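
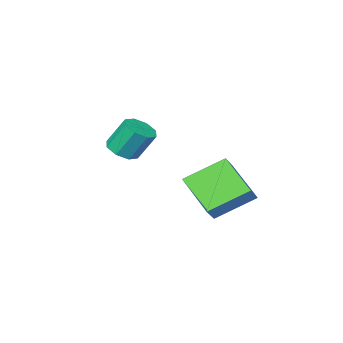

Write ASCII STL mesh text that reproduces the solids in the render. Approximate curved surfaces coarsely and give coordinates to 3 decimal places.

solid 
facet normal 0.347 -0.389 -0.853
outer loop
vertex 4.234 2.415 3.066
vertex 3.899 2.825 2.743
vertex 4.472 2.816 2.98
endloop
endfacet
facet normal 0.793 -0.366 0.487
outer loop
vertex 4.234 2.415 3.066
vertex 4.472 2.816 2.98
vertex 3.816 2.885 4.099
endloop
endfacet
facet normal 0.793 -0.366 0.487
outer loop
vertex 3.816 2.885 4.099
vertex 4.472 2.816 2.98
vertex 4.054 3.286 4.013
endloop
endfacet
facet normal -0.346 0.388 0.854
outer loop
vertex 3.816 2.885 4.099
vertex 4.054 3.286 4.013
vertex 3.481 3.295 3.777
endloop
endfacet
facet normal 0.347 -0.390 -0.853
outer loop
vertex 4.472 2.816 2.98
vertex 3.899 2.825 2.743
vertex 4.375 3.222 2.755
endloop
endfacet
facet normal 0.916 0.339 0.216
outer loop
vertex 4.472 2.816 2.98
vertex 4.375 3.222 2.755
vertex 4.054 3.286 4.013
endloop
endfacet
facet normal 0.915 0.340 0.216
outer loop
vertex 4.054 3.286 4.013
vertex 4.375 3.222 2.755
vertex 3.956 3.693 3.788
endloop
endfacet
facet normal -0.346 0.389 0.854
outer loop
vertex 4.054 3.286 4.013
vertex 3.956 3.693 3.788
vertex 3.481 3.295 3.777
endloop
endfacet
facet normal 0.345 -0.388 -0.854
outer loop
vertex 4.375 3.222 2.755
vertex 3.899 2.825 2.743
vertex 3.999 3.396 2.524
endloop
endfacet
facet normal 0.503 0.845 -0.182
outer loop
vertex 4.375 3.222 2.755
vertex 3.999 3.396 2.524
vertex 3.956 3.693 3.788
endloop
endfacet
facet normal 0.501 0.846 -0.182
outer loop
vertex 3.956 3.693 3.788
vertex 3.999 3.396 2.524
vertex 3.58 3.866 3.557
endloop
endfacet
facet normal -0.346 0.389 0.854
outer loop
vertex 3.956 3.693 3.788
vertex 3.58 3.866 3.557
vertex 3.481 3.295 3.777
endloop
endfacet
facet normal 0.346 -0.388 -0.854
outer loop
vertex 3.999 3.396 2.524
vertex 3.899 2.825 2.743
vertex 3.564 3.235 2.421
endloop
endfacet
facet normal -0.205 0.857 -0.473
outer loop
vertex 3.999 3.396 2.524
vertex 3.564 3.235 2.421
vertex 3.58 3.866 3.557
endloop
endfacet
facet normal -0.206 0.857 -0.473
outer loop
vertex 3.58 3.866 3.557
vertex 3.564 3.235 2.421
vertex 3.146 3.705 3.454
endloop
endfacet
facet normal -0.347 0.389 0.853
outer loop
vertex 3.58 3.866 3.557
vertex 3.146 3.705 3.454
vertex 3.481 3.295 3.777
endloop
endfacet
facet normal 0.346 -0.388 -0.854
outer loop
vertex 3.564 3.235 2.421
vertex 3.899 2.825 2.743
vertex 3.326 2.834 2.507
endloop
endfacet
facet normal -0.793 0.366 -0.487
outer loop
vertex 3.564 3.235 2.421
vertex 3.326 2.834 2.507
vertex 3.146 3.705 3.454
endloop
endfacet
facet normal -0.793 0.366 -0.487
outer loop
vertex 3.146 3.705 3.454
vertex 3.326 2.834 2.507
vertex 2.908 3.304 3.54
endloop
endfacet
facet normal -0.347 0.389 0.853
outer loop
vertex 3.146 3.705 3.454
vertex 2.908 3.304 3.54
vertex 3.481 3.295 3.777
endloop
endfacet
facet normal 0.346 -0.389 -0.854
outer loop
vertex 3.326 2.834 2.507
vertex 3.899 2.825 2.743
vertex 3.424 2.427 2.732
endloop
endfacet
facet normal -0.915 -0.340 -0.216
outer loop
vertex 3.326 2.834 2.507
vertex 3.424 2.427 2.732
vertex 2.908 3.304 3.54
endloop
endfacet
facet normal -0.916 -0.339 -0.217
outer loop
vertex 2.908 3.304 3.54
vertex 3.424 2.427 2.732
vertex 3.005 2.898 3.765
endloop
endfacet
facet normal -0.347 0.390 0.853
outer loop
vertex 2.908 3.304 3.54
vertex 3.005 2.898 3.765
vertex 3.481 3.295 3.777
endloop
endfacet
facet normal 0.346 -0.389 -0.854
outer loop
vertex 3.424 2.427 2.732
vertex 3.899 2.825 2.743
vertex 3.8 2.254 2.963
endloop
endfacet
facet normal -0.501 -0.846 0.182
outer loop
vertex 3.424 2.427 2.732
vertex 3.8 2.254 2.963
vertex 3.005 2.898 3.765
endloop
endfacet
facet normal -0.502 -0.845 0.181
outer loop
vertex 3.005 2.898 3.765
vertex 3.8 2.254 2.963
vertex 3.381 2.724 3.996
endloop
endfacet
facet normal -0.345 0.388 0.854
outer loop
vertex 3.005 2.898 3.765
vertex 3.381 2.724 3.996
vertex 3.481 3.295 3.777
endloop
endfacet
facet normal 0.347 -0.389 -0.853
outer loop
vertex 3.8 2.254 2.963
vertex 3.899 2.825 2.743
vertex 4.234 2.415 3.066
endloop
endfacet
facet normal 0.206 -0.857 0.473
outer loop
vertex 3.8 2.254 2.963
vertex 4.234 2.415 3.066
vertex 3.381 2.724 3.996
endloop
endfacet
facet normal 0.205 -0.857 0.473
outer loop
vertex 3.381 2.724 3.996
vertex 4.234 2.415 3.066
vertex 3.816 2.885 4.099
endloop
endfacet
facet normal -0.346 0.388 0.854
outer loop
vertex 3.381 2.724 3.996
vertex 3.816 2.885 4.099
vertex 3.481 3.295 3.777
endloop
endfacet
facet normal -0.612 -0.467 -0.639
outer loop
vertex -1.072 1.942 0.62
vertex -1.108 3.395 -0.408
vertex 0.304 1.349 -0.264
endloop
endfacet
facet normal 0.019 -0.816 0.577
outer loop
vertex 0.928 1.825 0.388
vertex -1.072 1.942 0.62
vertex 0.304 1.349 -0.264
endloop
endfacet
facet normal -0.611 -0.467 -0.639
outer loop
vertex 0.304 1.349 -0.264
vertex -1.108 3.395 -0.408
vertex 0.269 2.802 -1.292
endloop
endfacet
facet normal 0.791 -0.341 -0.508
outer loop
vertex 0.269 2.802 -1.292
vertex 0.928 1.825 0.388
vertex 0.304 1.349 -0.264
endloop
endfacet
facet normal -0.791 0.340 0.509
outer loop
vertex -1.072 1.942 0.62
vertex -0.484 3.871 0.244
vertex -1.108 3.395 -0.408
endloop
endfacet
facet normal 0.019 -0.816 0.577
outer loop
vertex -0.449 2.418 1.272
vertex -1.072 1.942 0.62
vertex 0.928 1.825 0.388
endloop
endfacet
facet normal -0.791 0.340 0.508
outer loop
vertex -0.449 2.418 1.272
vertex -0.484 3.871 0.244
vertex -1.072 1.942 0.62
endloop
endfacet
facet normal -0.019 0.816 -0.577
outer loop
vertex -1.108 3.395 -0.408
vertex -0.484 3.871 0.244
vertex 0.269 2.802 -1.292
endloop
endfacet
facet normal 0.791 -0.340 -0.508
outer loop
vertex 0.892 3.278 -0.64
vertex 0.928 1.825 0.388
vertex 0.269 2.802 -1.292
endloop
endfacet
facet normal -0.019 0.816 -0.577
outer loop
vertex 0.269 2.802 -1.292
vertex -0.484 3.871 0.244
vertex 0.892 3.278 -0.64
endloop
endfacet
facet normal 0.611 0.467 0.639
outer loop
vertex 0.892 3.278 -0.64
vertex -0.449 2.418 1.272
vertex 0.928 1.825 0.388
endloop
endfacet
facet normal 0.612 0.467 0.639
outer loop
vertex -0.484 3.871 0.244
vertex -0.449 2.418 1.272
vertex 0.892 3.278 -0.64
endloop
endfacet

endsolid


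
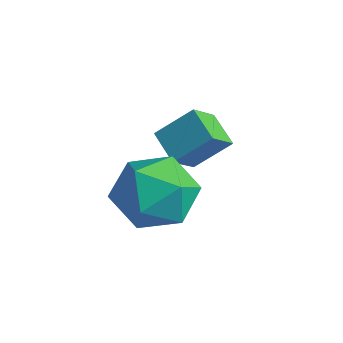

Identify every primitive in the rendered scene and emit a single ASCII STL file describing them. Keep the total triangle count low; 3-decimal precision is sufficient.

solid 
facet normal -0.429 -0.629 -0.648
outer loop
vertex 1.937 -2.647 1.778
vertex 1.018 -2.459 2.204
vertex 1.79 -1.862 1.113
endloop
endfacet
facet normal 0.892 -0.183 -0.413
outer loop
vertex 2.322 -1.081 1.916
vertex 1.937 -2.647 1.778
vertex 1.79 -1.862 1.113
endloop
endfacet
facet normal -0.428 -0.630 -0.648
outer loop
vertex 1.79 -1.862 1.113
vertex 1.018 -2.459 2.204
vertex 0.871 -1.674 1.538
endloop
endfacet
facet normal -0.142 0.755 -0.640
outer loop
vertex 0.871 -1.674 1.538
vertex 2.322 -1.081 1.916
vertex 1.79 -1.862 1.113
endloop
endfacet
facet normal 0.142 -0.755 0.640
outer loop
vertex 1.937 -2.647 1.778
vertex 1.55 -1.678 3.007
vertex 1.018 -2.459 2.204
endloop
endfacet
facet normal 0.892 -0.183 -0.413
outer loop
vertex 2.469 -1.866 2.582
vertex 1.937 -2.647 1.778
vertex 2.322 -1.081 1.916
endloop
endfacet
facet normal 0.141 -0.755 0.640
outer loop
vertex 2.469 -1.866 2.582
vertex 1.55 -1.678 3.007
vertex 1.937 -2.647 1.778
endloop
endfacet
facet normal -0.892 0.183 0.413
outer loop
vertex 1.018 -2.459 2.204
vertex 1.55 -1.678 3.007
vertex 0.871 -1.674 1.538
endloop
endfacet
facet normal -0.142 0.755 -0.640
outer loop
vertex 1.403 -0.893 2.342
vertex 2.322 -1.081 1.916
vertex 0.871 -1.674 1.538
endloop
endfacet
facet normal -0.892 0.183 0.413
outer loop
vertex 0.871 -1.674 1.538
vertex 1.55 -1.678 3.007
vertex 1.403 -0.893 2.342
endloop
endfacet
facet normal 0.429 0.630 0.648
outer loop
vertex 1.403 -0.893 2.342
vertex 2.469 -1.866 2.582
vertex 2.322 -1.081 1.916
endloop
endfacet
facet normal 0.429 0.629 0.648
outer loop
vertex 1.55 -1.678 3.007
vertex 2.469 -1.866 2.582
vertex 1.403 -0.893 2.342
endloop
endfacet
facet normal -0.623 -0.558 0.549
outer loop
vertex 1.783 -3.875 2.323
vertex 2.228 -4.826 1.862
vertex 2.68 -4.388 2.82
endloop
endfacet
facet normal -0.462 0.050 0.886
outer loop
vertex 1.783 -3.875 2.323
vertex 2.68 -4.388 2.82
vertex 2.647 -3.246 2.738
endloop
endfacet
facet normal -0.656 0.594 0.466
outer loop
vertex 1.783 -3.875 2.323
vertex 2.647 -3.246 2.738
vertex 2.174 -2.977 1.729
endloop
endfacet
facet normal -0.938 0.322 -0.131
outer loop
vertex 1.783 -3.875 2.323
vertex 2.174 -2.977 1.729
vertex 1.915 -3.953 1.188
endloop
endfacet
facet normal -0.917 -0.390 -0.080
outer loop
vertex 1.783 -3.875 2.323
vertex 1.915 -3.953 1.188
vertex 2.228 -4.826 1.862
endloop
endfacet
facet normal 0.247 0.077 0.966
outer loop
vertex 2.647 -3.246 2.738
vertex 2.68 -4.388 2.82
vertex 3.625 -3.807 2.532
endloop
endfacet
facet normal -0.013 -0.907 0.421
outer loop
vertex 2.68 -4.388 2.82
vertex 2.228 -4.826 1.862
vertex 3.366 -4.783 1.991
endloop
endfacet
facet normal -0.490 -0.636 -0.596
outer loop
vertex 2.228 -4.826 1.862
vertex 1.915 -3.953 1.188
vertex 2.893 -4.514 0.982
endloop
endfacet
facet normal -0.524 0.515 -0.679
outer loop
vertex 1.915 -3.953 1.188
vertex 2.174 -2.977 1.729
vertex 2.86 -3.372 0.9
endloop
endfacet
facet normal -0.069 0.955 0.287
outer loop
vertex 2.174 -2.977 1.729
vertex 2.647 -3.246 2.738
vertex 3.312 -2.934 1.858
endloop
endfacet
facet normal 0.938 -0.322 0.131
outer loop
vertex 3.757 -3.885 1.397
vertex 3.625 -3.807 2.532
vertex 3.366 -4.783 1.991
endloop
endfacet
facet normal 0.656 -0.594 -0.466
outer loop
vertex 3.757 -3.885 1.397
vertex 3.366 -4.783 1.991
vertex 2.893 -4.514 0.982
endloop
endfacet
facet normal 0.462 -0.050 -0.886
outer loop
vertex 3.757 -3.885 1.397
vertex 2.893 -4.514 0.982
vertex 2.86 -3.372 0.9
endloop
endfacet
facet normal 0.623 0.558 -0.549
outer loop
vertex 3.757 -3.885 1.397
vertex 2.86 -3.372 0.9
vertex 3.312 -2.934 1.858
endloop
endfacet
facet normal 0.917 0.390 0.080
outer loop
vertex 3.757 -3.885 1.397
vertex 3.312 -2.934 1.858
vertex 3.625 -3.807 2.532
endloop
endfacet
facet normal 0.524 -0.515 0.679
outer loop
vertex 3.366 -4.783 1.991
vertex 3.625 -3.807 2.532
vertex 2.68 -4.388 2.82
endloop
endfacet
facet normal 0.069 -0.955 -0.287
outer loop
vertex 2.893 -4.514 0.982
vertex 3.366 -4.783 1.991
vertex 2.228 -4.826 1.862
endloop
endfacet
facet normal -0.247 -0.077 -0.966
outer loop
vertex 2.86 -3.372 0.9
vertex 2.893 -4.514 0.982
vertex 1.915 -3.953 1.188
endloop
endfacet
facet normal 0.013 0.907 -0.421
outer loop
vertex 3.312 -2.934 1.858
vertex 2.86 -3.372 0.9
vertex 2.174 -2.977 1.729
endloop
endfacet
facet normal 0.490 0.636 0.596
outer loop
vertex 3.625 -3.807 2.532
vertex 3.312 -2.934 1.858
vertex 2.647 -3.246 2.738
endloop
endfacet

endsolid


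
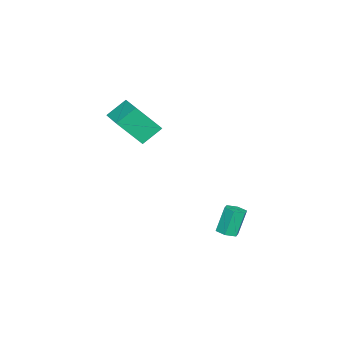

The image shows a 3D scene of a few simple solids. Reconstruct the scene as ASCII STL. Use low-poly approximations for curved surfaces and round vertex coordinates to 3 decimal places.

solid 
facet normal 0.300 -0.190 -0.935
outer loop
vertex 4.508 2.182 -2.151
vertex 3.975 2.114 -2.308
vertex 4.212 2.62 -2.335
endloop
endfacet
facet normal 0.794 0.593 0.135
outer loop
vertex 4.508 2.182 -2.151
vertex 4.212 2.62 -2.335
vertex 4.078 2.454 -0.814
endloop
endfacet
facet normal 0.795 0.591 0.135
outer loop
vertex 4.078 2.454 -0.814
vertex 4.212 2.62 -2.335
vertex 3.783 2.893 -0.999
endloop
endfacet
facet normal -0.301 0.191 0.934
outer loop
vertex 4.078 2.454 -0.814
vertex 3.783 2.893 -0.999
vertex 3.545 2.386 -0.972
endloop
endfacet
facet normal 0.301 -0.191 -0.934
outer loop
vertex 4.212 2.62 -2.335
vertex 3.975 2.114 -2.308
vertex 3.679 2.552 -2.493
endloop
endfacet
facet normal -0.060 0.974 -0.218
outer loop
vertex 4.212 2.62 -2.335
vertex 3.679 2.552 -2.493
vertex 3.783 2.893 -0.999
endloop
endfacet
facet normal -0.060 0.974 -0.218
outer loop
vertex 3.783 2.893 -0.999
vertex 3.679 2.552 -2.493
vertex 3.25 2.825 -1.156
endloop
endfacet
facet normal -0.300 0.190 0.935
outer loop
vertex 3.783 2.893 -0.999
vertex 3.25 2.825 -1.156
vertex 3.545 2.386 -0.972
endloop
endfacet
facet normal 0.301 -0.191 -0.934
outer loop
vertex 3.679 2.552 -2.493
vertex 3.975 2.114 -2.308
vertex 3.442 2.046 -2.466
endloop
endfacet
facet normal -0.855 0.382 -0.352
outer loop
vertex 3.679 2.552 -2.493
vertex 3.442 2.046 -2.466
vertex 3.25 2.825 -1.156
endloop
endfacet
facet normal -0.854 0.382 -0.352
outer loop
vertex 3.25 2.825 -1.156
vertex 3.442 2.046 -2.466
vertex 3.012 2.318 -1.129
endloop
endfacet
facet normal -0.300 0.190 0.935
outer loop
vertex 3.25 2.825 -1.156
vertex 3.012 2.318 -1.129
vertex 3.545 2.386 -0.972
endloop
endfacet
facet normal 0.301 -0.191 -0.934
outer loop
vertex 3.442 2.046 -2.466
vertex 3.975 2.114 -2.308
vertex 3.737 1.607 -2.281
endloop
endfacet
facet normal -0.795 -0.591 -0.135
outer loop
vertex 3.442 2.046 -2.466
vertex 3.737 1.607 -2.281
vertex 3.012 2.318 -1.129
endloop
endfacet
facet normal -0.794 -0.593 -0.134
outer loop
vertex 3.012 2.318 -1.129
vertex 3.737 1.607 -2.281
vertex 3.308 1.88 -0.945
endloop
endfacet
facet normal -0.300 0.190 0.935
outer loop
vertex 3.012 2.318 -1.129
vertex 3.308 1.88 -0.945
vertex 3.545 2.386 -0.972
endloop
endfacet
facet normal 0.300 -0.190 -0.935
outer loop
vertex 3.737 1.607 -2.281
vertex 3.975 2.114 -2.308
vertex 4.27 1.675 -2.124
endloop
endfacet
facet normal 0.060 -0.974 0.218
outer loop
vertex 3.737 1.607 -2.281
vertex 4.27 1.675 -2.124
vertex 3.308 1.88 -0.945
endloop
endfacet
facet normal 0.060 -0.974 0.218
outer loop
vertex 3.308 1.88 -0.945
vertex 4.27 1.675 -2.124
vertex 3.841 1.948 -0.787
endloop
endfacet
facet normal -0.301 0.191 0.934
outer loop
vertex 3.308 1.88 -0.945
vertex 3.841 1.948 -0.787
vertex 3.545 2.386 -0.972
endloop
endfacet
facet normal 0.300 -0.190 -0.935
outer loop
vertex 4.27 1.675 -2.124
vertex 3.975 2.114 -2.308
vertex 4.508 2.182 -2.151
endloop
endfacet
facet normal 0.854 -0.382 0.352
outer loop
vertex 4.27 1.675 -2.124
vertex 4.508 2.182 -2.151
vertex 3.841 1.948 -0.787
endloop
endfacet
facet normal 0.855 -0.381 0.352
outer loop
vertex 3.841 1.948 -0.787
vertex 4.508 2.182 -2.151
vertex 4.078 2.454 -0.814
endloop
endfacet
facet normal -0.301 0.191 0.934
outer loop
vertex 3.841 1.948 -0.787
vertex 4.078 2.454 -0.814
vertex 3.545 2.386 -0.972
endloop
endfacet
facet normal -0.547 0.557 0.625
outer loop
vertex 2.905 -3.092 4.844
vertex 4.14 -2.154 5.09
vertex 2.382 -2.036 3.445
endloop
endfacet
facet normal -0.787 -0.597 -0.157
outer loop
vertex 3.06 -2.726 2.67
vertex 2.905 -3.092 4.844
vertex 2.382 -2.036 3.445
endloop
endfacet
facet normal -0.548 0.556 0.625
outer loop
vertex 2.382 -2.036 3.445
vertex 4.14 -2.154 5.09
vertex 3.616 -1.098 3.691
endloop
endfacet
facet normal -0.286 0.577 -0.765
outer loop
vertex 3.616 -1.098 3.691
vertex 3.06 -2.726 2.67
vertex 2.382 -2.036 3.445
endloop
endfacet
facet normal 0.286 -0.577 0.765
outer loop
vertex 2.905 -3.092 4.844
vertex 4.818 -2.844 4.315
vertex 4.14 -2.154 5.09
endloop
endfacet
facet normal -0.786 -0.598 -0.157
outer loop
vertex 3.584 -3.782 4.069
vertex 2.905 -3.092 4.844
vertex 3.06 -2.726 2.67
endloop
endfacet
facet normal 0.286 -0.577 0.765
outer loop
vertex 3.584 -3.782 4.069
vertex 4.818 -2.844 4.315
vertex 2.905 -3.092 4.844
endloop
endfacet
facet normal 0.787 0.597 0.156
outer loop
vertex 4.14 -2.154 5.09
vertex 4.818 -2.844 4.315
vertex 3.616 -1.098 3.691
endloop
endfacet
facet normal -0.286 0.577 -0.765
outer loop
vertex 4.295 -1.788 2.916
vertex 3.06 -2.726 2.67
vertex 3.616 -1.098 3.691
endloop
endfacet
facet normal 0.786 0.597 0.157
outer loop
vertex 3.616 -1.098 3.691
vertex 4.818 -2.844 4.315
vertex 4.295 -1.788 2.916
endloop
endfacet
facet normal 0.547 -0.557 -0.625
outer loop
vertex 4.295 -1.788 2.916
vertex 3.584 -3.782 4.069
vertex 3.06 -2.726 2.67
endloop
endfacet
facet normal 0.548 -0.557 -0.625
outer loop
vertex 4.818 -2.844 4.315
vertex 3.584 -3.782 4.069
vertex 4.295 -1.788 2.916
endloop
endfacet

endsolid


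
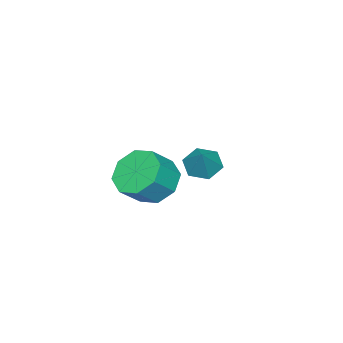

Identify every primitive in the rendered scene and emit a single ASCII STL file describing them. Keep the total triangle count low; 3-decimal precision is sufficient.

solid 
facet normal -0.690 0.221 -0.689
outer loop
vertex 0.937 -0.667 1.583
vertex 0.256 -0.444 2.336
vertex 0.964 0.098 1.801
endloop
endfacet
facet normal 0.723 0.166 -0.671
outer loop
vertex 0.937 -0.667 1.583
vertex 0.964 0.098 1.801
vertex 1.786 -0.938 2.431
endloop
endfacet
facet normal 0.723 0.166 -0.670
outer loop
vertex 1.786 -0.938 2.431
vertex 0.964 0.098 1.801
vertex 1.812 -0.173 2.649
endloop
endfacet
facet normal 0.690 -0.220 0.690
outer loop
vertex 1.786 -0.938 2.431
vertex 1.812 -0.173 2.649
vertex 1.104 -0.716 3.184
endloop
endfacet
facet normal -0.690 0.220 -0.690
outer loop
vertex 0.964 0.098 1.801
vertex 0.256 -0.444 2.336
vertex 0.575 0.545 2.332
endloop
endfacet
facet normal 0.535 0.797 -0.280
outer loop
vertex 0.964 0.098 1.801
vertex 0.575 0.545 2.332
vertex 1.812 -0.173 2.649
endloop
endfacet
facet normal 0.535 0.797 -0.280
outer loop
vertex 1.812 -0.173 2.649
vertex 0.575 0.545 2.332
vertex 1.424 0.274 3.18
endloop
endfacet
facet normal 0.690 -0.220 0.690
outer loop
vertex 1.812 -0.173 2.649
vertex 1.424 0.274 3.18
vertex 1.104 -0.716 3.184
endloop
endfacet
facet normal -0.690 0.220 -0.689
outer loop
vertex 0.575 0.545 2.332
vertex 0.256 -0.444 2.336
vertex -0.0 0.413 2.866
endloop
endfacet
facet normal 0.033 0.961 0.274
outer loop
vertex 0.575 0.545 2.332
vertex -0.0 0.413 2.866
vertex 1.424 0.274 3.18
endloop
endfacet
facet normal 0.033 0.961 0.274
outer loop
vertex 1.424 0.274 3.18
vertex -0.0 0.413 2.866
vertex 0.848 0.142 3.714
endloop
endfacet
facet normal 0.690 -0.220 0.690
outer loop
vertex 1.424 0.274 3.18
vertex 0.848 0.142 3.714
vertex 1.104 -0.716 3.184
endloop
endfacet
facet normal -0.690 0.221 -0.690
outer loop
vertex -0.0 0.413 2.866
vertex 0.256 -0.444 2.336
vertex -0.426 -0.222 3.089
endloop
endfacet
facet normal -0.488 0.562 0.668
outer loop
vertex -0.0 0.413 2.866
vertex -0.426 -0.222 3.089
vertex 0.848 0.142 3.714
endloop
endfacet
facet normal -0.488 0.561 0.668
outer loop
vertex 0.848 0.142 3.714
vertex -0.426 -0.222 3.089
vertex 0.423 -0.493 3.937
endloop
endfacet
facet normal 0.690 -0.220 0.689
outer loop
vertex 0.848 0.142 3.714
vertex 0.423 -0.493 3.937
vertex 1.104 -0.716 3.184
endloop
endfacet
facet normal -0.690 0.220 -0.690
outer loop
vertex -0.426 -0.222 3.089
vertex 0.256 -0.444 2.336
vertex -0.452 -0.987 2.871
endloop
endfacet
facet normal -0.723 -0.167 0.671
outer loop
vertex -0.426 -0.222 3.089
vertex -0.452 -0.987 2.871
vertex 0.423 -0.493 3.937
endloop
endfacet
facet normal -0.723 -0.166 0.670
outer loop
vertex 0.423 -0.493 3.937
vertex -0.452 -0.987 2.871
vertex 0.396 -1.258 3.719
endloop
endfacet
facet normal 0.690 -0.221 0.689
outer loop
vertex 0.423 -0.493 3.937
vertex 0.396 -1.258 3.719
vertex 1.104 -0.716 3.184
endloop
endfacet
facet normal -0.690 0.220 -0.690
outer loop
vertex -0.452 -0.987 2.871
vertex 0.256 -0.444 2.336
vertex -0.064 -1.434 2.34
endloop
endfacet
facet normal -0.535 -0.797 0.280
outer loop
vertex -0.452 -0.987 2.871
vertex -0.064 -1.434 2.34
vertex 0.396 -1.258 3.719
endloop
endfacet
facet normal -0.534 -0.798 0.280
outer loop
vertex 0.396 -1.258 3.719
vertex -0.064 -1.434 2.34
vertex 0.785 -1.705 3.188
endloop
endfacet
facet normal 0.690 -0.220 0.690
outer loop
vertex 0.396 -1.258 3.719
vertex 0.785 -1.705 3.188
vertex 1.104 -0.716 3.184
endloop
endfacet
facet normal -0.690 0.220 -0.690
outer loop
vertex -0.064 -1.434 2.34
vertex 0.256 -0.444 2.336
vertex 0.512 -1.302 1.806
endloop
endfacet
facet normal -0.033 -0.961 -0.274
outer loop
vertex -0.064 -1.434 2.34
vertex 0.512 -1.302 1.806
vertex 0.785 -1.705 3.188
endloop
endfacet
facet normal -0.034 -0.961 -0.274
outer loop
vertex 0.785 -1.705 3.188
vertex 0.512 -1.302 1.806
vertex 1.36 -1.573 2.654
endloop
endfacet
facet normal 0.690 -0.220 0.689
outer loop
vertex 0.785 -1.705 3.188
vertex 1.36 -1.573 2.654
vertex 1.104 -0.716 3.184
endloop
endfacet
facet normal -0.690 0.220 -0.689
outer loop
vertex 0.512 -1.302 1.806
vertex 0.256 -0.444 2.336
vertex 0.937 -0.667 1.583
endloop
endfacet
facet normal 0.488 -0.561 -0.668
outer loop
vertex 0.512 -1.302 1.806
vertex 0.937 -0.667 1.583
vertex 1.36 -1.573 2.654
endloop
endfacet
facet normal 0.488 -0.562 -0.668
outer loop
vertex 1.36 -1.573 2.654
vertex 0.937 -0.667 1.583
vertex 1.786 -0.938 2.431
endloop
endfacet
facet normal 0.690 -0.221 0.690
outer loop
vertex 1.36 -1.573 2.654
vertex 1.786 -0.938 2.431
vertex 1.104 -0.716 3.184
endloop
endfacet
facet normal -0.567 -0.323 -0.758
outer loop
vertex -3.156 -0.464 0.653
vertex -3.51 -0.967 1.132
vertex -3.797 -0.248 1.04
endloop
endfacet
facet normal 0.299 0.954 -0.037
outer loop
vertex -3.156 -0.464 0.653
vertex -3.797 -0.248 1.04
vertex -2.75 -0.533 2.148
endloop
endfacet
facet normal -0.567 -0.323 -0.757
outer loop
vertex -3.797 -0.248 1.04
vertex -3.51 -0.967 1.132
vertex -4.151 -0.751 1.52
endloop
endfacet
facet normal -0.359 0.764 0.536
outer loop
vertex -3.797 -0.248 1.04
vertex -4.151 -0.751 1.52
vertex -2.75 -0.533 2.148
endloop
endfacet
facet normal -0.567 -0.324 -0.757
outer loop
vertex -4.151 -0.751 1.52
vertex -3.51 -0.967 1.132
vertex -3.863 -1.47 1.612
endloop
endfacet
facet normal -0.403 -0.044 0.914
outer loop
vertex -4.151 -0.751 1.52
vertex -3.863 -1.47 1.612
vertex -2.75 -0.533 2.148
endloop
endfacet
facet normal -0.567 -0.324 -0.757
outer loop
vertex -3.863 -1.47 1.612
vertex -3.51 -0.967 1.132
vertex -3.222 -1.686 1.224
endloop
endfacet
facet normal 0.212 -0.662 0.719
outer loop
vertex -3.863 -1.47 1.612
vertex -3.222 -1.686 1.224
vertex -2.75 -0.533 2.148
endloop
endfacet
facet normal -0.566 -0.324 -0.758
outer loop
vertex -3.222 -1.686 1.224
vertex -3.51 -0.967 1.132
vertex -2.868 -1.183 0.745
endloop
endfacet
facet normal 0.869 -0.473 0.146
outer loop
vertex -3.222 -1.686 1.224
vertex -2.868 -1.183 0.745
vertex -2.75 -0.533 2.148
endloop
endfacet
facet normal -0.566 -0.324 -0.758
outer loop
vertex -2.868 -1.183 0.745
vertex -3.51 -0.967 1.132
vertex -3.156 -0.464 0.653
endloop
endfacet
facet normal 0.913 0.336 -0.232
outer loop
vertex -2.868 -1.183 0.745
vertex -3.156 -0.464 0.653
vertex -2.75 -0.533 2.148
endloop
endfacet

endsolid


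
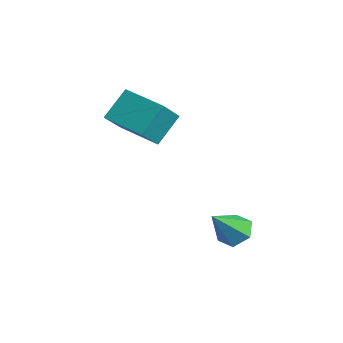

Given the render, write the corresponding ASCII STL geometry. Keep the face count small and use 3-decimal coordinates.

solid 
facet normal -0.061 0.650 -0.757
outer loop
vertex 1.71 -1.326 -1.661
vertex 1.272 -0.939 -1.293
vertex 1.952 -0.826 -1.251
endloop
endfacet
facet normal 0.894 -0.448 0.019
outer loop
vertex 1.71 -1.326 -1.661
vertex 1.952 -0.826 -1.251
vertex 1.368 -1.941 -0.127
endloop
endfacet
facet normal -0.061 0.650 -0.757
outer loop
vertex 1.952 -0.826 -1.251
vertex 1.272 -0.939 -1.293
vertex 1.514 -0.439 -0.883
endloop
endfacet
facet normal 0.741 0.243 0.626
outer loop
vertex 1.952 -0.826 -1.251
vertex 1.514 -0.439 -0.883
vertex 1.368 -1.941 -0.127
endloop
endfacet
facet normal -0.062 0.651 -0.757
outer loop
vertex 1.514 -0.439 -0.883
vertex 1.272 -0.939 -1.293
vertex 0.834 -0.553 -0.925
endloop
endfacet
facet normal -0.131 0.456 0.880
outer loop
vertex 1.514 -0.439 -0.883
vertex 0.834 -0.553 -0.925
vertex 1.368 -1.941 -0.127
endloop
endfacet
facet normal -0.062 0.651 -0.757
outer loop
vertex 0.834 -0.553 -0.925
vertex 1.272 -0.939 -1.293
vertex 0.593 -1.053 -1.335
endloop
endfacet
facet normal -0.849 -0.023 0.528
outer loop
vertex 0.834 -0.553 -0.925
vertex 0.593 -1.053 -1.335
vertex 1.368 -1.941 -0.127
endloop
endfacet
facet normal -0.062 0.651 -0.757
outer loop
vertex 0.593 -1.053 -1.335
vertex 1.272 -0.939 -1.293
vertex 1.031 -1.439 -1.703
endloop
endfacet
facet normal -0.696 -0.714 -0.079
outer loop
vertex 0.593 -1.053 -1.335
vertex 1.031 -1.439 -1.703
vertex 1.368 -1.941 -0.127
endloop
endfacet
facet normal -0.061 0.650 -0.757
outer loop
vertex 1.031 -1.439 -1.703
vertex 1.272 -0.939 -1.293
vertex 1.71 -1.326 -1.661
endloop
endfacet
facet normal 0.175 -0.927 -0.333
outer loop
vertex 1.031 -1.439 -1.703
vertex 1.71 -1.326 -1.661
vertex 1.368 -1.941 -0.127
endloop
endfacet
facet normal -0.946 -0.298 0.131
outer loop
vertex -2.933 -3.269 2.778
vertex -3.106 -2.301 3.731
vertex -3.355 -2.365 1.782
endloop
endfacet
facet normal 0.127 -0.707 -0.696
outer loop
vertex -1.814 -1.879 1.569
vertex -2.933 -3.269 2.778
vertex -3.355 -2.365 1.782
endloop
endfacet
facet normal -0.946 -0.298 0.131
outer loop
vertex -3.355 -2.365 1.782
vertex -3.106 -2.301 3.731
vertex -3.529 -1.396 2.735
endloop
endfacet
facet normal -0.300 0.641 -0.707
outer loop
vertex -3.529 -1.396 2.735
vertex -1.814 -1.879 1.569
vertex -3.355 -2.365 1.782
endloop
endfacet
facet normal 0.300 -0.642 0.706
outer loop
vertex -2.933 -3.269 2.778
vertex -1.565 -1.815 3.518
vertex -3.106 -2.301 3.731
endloop
endfacet
facet normal 0.126 -0.707 -0.696
outer loop
vertex -1.391 -2.784 2.565
vertex -2.933 -3.269 2.778
vertex -1.814 -1.879 1.569
endloop
endfacet
facet normal 0.299 -0.641 0.707
outer loop
vertex -1.391 -2.784 2.565
vertex -1.565 -1.815 3.518
vertex -2.933 -3.269 2.778
endloop
endfacet
facet normal -0.127 0.707 0.696
outer loop
vertex -3.106 -2.301 3.731
vertex -1.565 -1.815 3.518
vertex -3.529 -1.396 2.735
endloop
endfacet
facet normal -0.299 0.642 -0.706
outer loop
vertex -1.987 -0.911 2.522
vertex -1.814 -1.879 1.569
vertex -3.529 -1.396 2.735
endloop
endfacet
facet normal -0.126 0.707 0.696
outer loop
vertex -3.529 -1.396 2.735
vertex -1.565 -1.815 3.518
vertex -1.987 -0.911 2.522
endloop
endfacet
facet normal 0.946 0.298 -0.131
outer loop
vertex -1.987 -0.911 2.522
vertex -1.391 -2.784 2.565
vertex -1.814 -1.879 1.569
endloop
endfacet
facet normal 0.946 0.298 -0.130
outer loop
vertex -1.565 -1.815 3.518
vertex -1.391 -2.784 2.565
vertex -1.987 -0.911 2.522
endloop
endfacet

endsolid


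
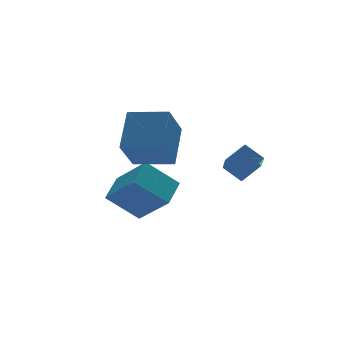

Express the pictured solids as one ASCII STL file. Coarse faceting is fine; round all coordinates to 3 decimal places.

solid 
facet normal -0.431 -0.589 -0.683
outer loop
vertex 0.068 -1.503 3.207
vertex -1.276 -0.305 3.021
vertex 1.067 -0.599 1.797
endloop
endfacet
facet normal 0.743 -0.661 0.102
outer loop
vertex 1.976 0.645 3.239
vertex 0.068 -1.503 3.207
vertex 1.067 -0.599 1.797
endloop
endfacet
facet normal -0.431 -0.590 -0.683
outer loop
vertex 1.067 -0.599 1.797
vertex -1.276 -0.305 3.021
vertex -0.277 0.598 1.611
endloop
endfacet
facet normal 0.513 0.463 -0.723
outer loop
vertex -0.277 0.598 1.611
vertex 1.976 0.645 3.239
vertex 1.067 -0.599 1.797
endloop
endfacet
facet normal -0.513 -0.463 0.723
outer loop
vertex 0.068 -1.503 3.207
vertex -0.367 0.939 4.463
vertex -1.276 -0.305 3.021
endloop
endfacet
facet normal 0.743 -0.661 0.103
outer loop
vertex 0.977 -0.258 4.649
vertex 0.068 -1.503 3.207
vertex 1.976 0.645 3.239
endloop
endfacet
facet normal -0.513 -0.463 0.723
outer loop
vertex 0.977 -0.258 4.649
vertex -0.367 0.939 4.463
vertex 0.068 -1.503 3.207
endloop
endfacet
facet normal -0.743 0.662 -0.103
outer loop
vertex -1.276 -0.305 3.021
vertex -0.367 0.939 4.463
vertex -0.277 0.598 1.611
endloop
endfacet
facet normal 0.513 0.463 -0.723
outer loop
vertex 0.632 1.843 3.053
vertex 1.976 0.645 3.239
vertex -0.277 0.598 1.611
endloop
endfacet
facet normal -0.743 0.661 -0.103
outer loop
vertex -0.277 0.598 1.611
vertex -0.367 0.939 4.463
vertex 0.632 1.843 3.053
endloop
endfacet
facet normal 0.431 0.590 0.683
outer loop
vertex 0.632 1.843 3.053
vertex 0.977 -0.258 4.649
vertex 1.976 0.645 3.239
endloop
endfacet
facet normal 0.431 0.590 0.683
outer loop
vertex -0.367 0.939 4.463
vertex 0.977 -0.258 4.649
vertex 0.632 1.843 3.053
endloop
endfacet
facet normal -0.818 -0.092 -0.568
outer loop
vertex 2.61 -2.061 2.273
vertex 3.12 -0.886 1.349
vertex 3.115 -2.763 1.66
endloop
endfacet
facet normal -0.323 -0.744 0.585
outer loop
vertex 4.08 -2.654 2.331
vertex 2.61 -2.061 2.273
vertex 3.115 -2.763 1.66
endloop
endfacet
facet normal -0.817 -0.092 -0.569
outer loop
vertex 3.115 -2.763 1.66
vertex 3.12 -0.886 1.349
vertex 3.626 -1.587 0.736
endloop
endfacet
facet normal 0.477 -0.662 -0.578
outer loop
vertex 3.626 -1.587 0.736
vertex 4.08 -2.654 2.331
vertex 3.115 -2.763 1.66
endloop
endfacet
facet normal -0.477 0.662 0.578
outer loop
vertex 2.61 -2.061 2.273
vertex 4.085 -0.777 2.02
vertex 3.12 -0.886 1.349
endloop
endfacet
facet normal -0.323 -0.744 0.584
outer loop
vertex 3.574 -1.953 2.944
vertex 2.61 -2.061 2.273
vertex 4.08 -2.654 2.331
endloop
endfacet
facet normal -0.477 0.662 0.579
outer loop
vertex 3.574 -1.953 2.944
vertex 4.085 -0.777 2.02
vertex 2.61 -2.061 2.273
endloop
endfacet
facet normal 0.323 0.744 -0.585
outer loop
vertex 3.12 -0.886 1.349
vertex 4.085 -0.777 2.02
vertex 3.626 -1.587 0.736
endloop
endfacet
facet normal 0.477 -0.662 -0.578
outer loop
vertex 4.59 -1.479 1.407
vertex 4.08 -2.654 2.331
vertex 3.626 -1.587 0.736
endloop
endfacet
facet normal 0.324 0.744 -0.585
outer loop
vertex 3.626 -1.587 0.736
vertex 4.085 -0.777 2.02
vertex 4.59 -1.479 1.407
endloop
endfacet
facet normal 0.817 0.093 0.569
outer loop
vertex 4.59 -1.479 1.407
vertex 3.574 -1.953 2.944
vertex 4.08 -2.654 2.331
endloop
endfacet
facet normal 0.817 0.092 0.569
outer loop
vertex 4.085 -0.777 2.02
vertex 3.574 -1.953 2.944
vertex 4.59 -1.479 1.407
endloop
endfacet
facet normal -0.694 0.285 0.661
outer loop
vertex 1.096 2.288 0.916
vertex 0.418 3.794 -0.445
vertex 0.088 1.273 0.294
endloop
endfacet
facet normal 0.316 -0.704 0.636
outer loop
vertex 1.422 0.726 -0.975
vertex 1.096 2.288 0.916
vertex 0.088 1.273 0.294
endloop
endfacet
facet normal -0.695 0.285 0.661
outer loop
vertex 0.088 1.273 0.294
vertex 0.418 3.794 -0.445
vertex -0.59 2.778 -1.067
endloop
endfacet
facet normal -0.646 -0.651 -0.398
outer loop
vertex -0.59 2.778 -1.067
vertex 1.422 0.726 -0.975
vertex 0.088 1.273 0.294
endloop
endfacet
facet normal 0.646 0.651 0.399
outer loop
vertex 1.096 2.288 0.916
vertex 1.752 3.247 -1.714
vertex 0.418 3.794 -0.445
endloop
endfacet
facet normal 0.317 -0.704 0.636
outer loop
vertex 2.43 1.742 -0.353
vertex 1.096 2.288 0.916
vertex 1.422 0.726 -0.975
endloop
endfacet
facet normal 0.646 0.651 0.399
outer loop
vertex 2.43 1.742 -0.353
vertex 1.752 3.247 -1.714
vertex 1.096 2.288 0.916
endloop
endfacet
facet normal -0.317 0.704 -0.636
outer loop
vertex 0.418 3.794 -0.445
vertex 1.752 3.247 -1.714
vertex -0.59 2.778 -1.067
endloop
endfacet
facet normal -0.646 -0.651 -0.399
outer loop
vertex 0.744 2.232 -2.336
vertex 1.422 0.726 -0.975
vertex -0.59 2.778 -1.067
endloop
endfacet
facet normal -0.317 0.704 -0.636
outer loop
vertex -0.59 2.778 -1.067
vertex 1.752 3.247 -1.714
vertex 0.744 2.232 -2.336
endloop
endfacet
facet normal 0.695 -0.285 -0.661
outer loop
vertex 0.744 2.232 -2.336
vertex 2.43 1.742 -0.353
vertex 1.422 0.726 -0.975
endloop
endfacet
facet normal 0.694 -0.285 -0.661
outer loop
vertex 1.752 3.247 -1.714
vertex 2.43 1.742 -0.353
vertex 0.744 2.232 -2.336
endloop
endfacet

endsolid


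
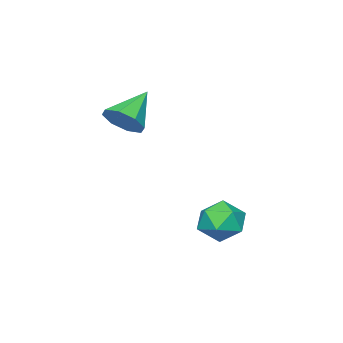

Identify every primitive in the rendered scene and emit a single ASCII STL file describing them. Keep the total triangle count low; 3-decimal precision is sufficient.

solid 
facet normal 0.784 0.029 -0.620
outer loop
vertex 4.106 -3.992 2.078
vertex 3.552 -3.531 1.399
vertex 4.132 -3.238 2.146
endloop
endfacet
facet normal 0.232 -0.095 0.968
outer loop
vertex 4.106 -3.992 2.078
vertex 4.132 -3.238 2.146
vertex 2.008 -3.589 2.621
endloop
endfacet
facet normal 0.784 0.030 -0.620
outer loop
vertex 4.132 -3.238 2.146
vertex 3.552 -3.531 1.399
vertex 3.818 -2.655 1.777
endloop
endfacet
facet normal 0.090 0.567 0.819
outer loop
vertex 4.132 -3.238 2.146
vertex 3.818 -2.655 1.777
vertex 2.008 -3.589 2.621
endloop
endfacet
facet normal 0.784 0.030 -0.621
outer loop
vertex 3.818 -2.655 1.777
vertex 3.552 -3.531 1.399
vertex 3.348 -2.585 1.187
endloop
endfacet
facet normal -0.299 0.890 0.344
outer loop
vertex 3.818 -2.655 1.777
vertex 3.348 -2.585 1.187
vertex 2.008 -3.589 2.621
endloop
endfacet
facet normal 0.784 0.030 -0.620
outer loop
vertex 3.348 -2.585 1.187
vertex 3.552 -3.531 1.399
vertex 2.998 -3.069 0.721
endloop
endfacet
facet normal -0.706 0.685 -0.181
outer loop
vertex 3.348 -2.585 1.187
vertex 2.998 -3.069 0.721
vertex 2.008 -3.589 2.621
endloop
endfacet
facet normal 0.784 0.030 -0.620
outer loop
vertex 2.998 -3.069 0.721
vertex 3.552 -3.531 1.399
vertex 2.972 -3.824 0.652
endloop
endfacet
facet normal -0.892 0.071 -0.445
outer loop
vertex 2.998 -3.069 0.721
vertex 2.972 -3.824 0.652
vertex 2.008 -3.589 2.621
endloop
endfacet
facet normal 0.784 0.030 -0.620
outer loop
vertex 2.972 -3.824 0.652
vertex 3.552 -3.531 1.399
vertex 3.286 -4.406 1.021
endloop
endfacet
facet normal -0.749 -0.592 -0.296
outer loop
vertex 2.972 -3.824 0.652
vertex 3.286 -4.406 1.021
vertex 2.008 -3.589 2.621
endloop
endfacet
facet normal 0.784 0.030 -0.620
outer loop
vertex 3.286 -4.406 1.021
vertex 3.552 -3.531 1.399
vertex 3.756 -4.476 1.612
endloop
endfacet
facet normal -0.361 -0.915 0.179
outer loop
vertex 3.286 -4.406 1.021
vertex 3.756 -4.476 1.612
vertex 2.008 -3.589 2.621
endloop
endfacet
facet normal 0.784 0.030 -0.620
outer loop
vertex 3.756 -4.476 1.612
vertex 3.552 -3.531 1.399
vertex 4.106 -3.992 2.078
endloop
endfacet
facet normal 0.046 -0.710 0.703
outer loop
vertex 3.756 -4.476 1.612
vertex 4.106 -3.992 2.078
vertex 2.008 -3.589 2.621
endloop
endfacet
facet normal -0.850 -0.064 0.523
outer loop
vertex 2.242 1.657 -2.721
vertex 2.146 0.606 -3.006
vertex 2.686 0.878 -2.095
endloop
endfacet
facet normal -0.409 0.419 0.811
outer loop
vertex 2.242 1.657 -2.721
vertex 2.686 0.878 -2.095
vertex 3.238 1.801 -2.293
endloop
endfacet
facet normal -0.267 0.911 0.315
outer loop
vertex 2.242 1.657 -2.721
vertex 3.238 1.801 -2.293
vertex 3.038 2.1 -3.326
endloop
endfacet
facet normal -0.620 0.733 -0.279
outer loop
vertex 2.242 1.657 -2.721
vertex 3.038 2.1 -3.326
vertex 2.363 1.361 -3.766
endloop
endfacet
facet normal -0.980 0.130 -0.150
outer loop
vertex 2.242 1.657 -2.721
vertex 2.363 1.361 -3.766
vertex 2.146 0.606 -3.006
endloop
endfacet
facet normal 0.203 0.088 0.975
outer loop
vertex 3.238 1.801 -2.293
vertex 2.686 0.878 -2.095
vertex 3.757 0.839 -2.314
endloop
endfacet
facet normal -0.511 -0.692 0.510
outer loop
vertex 2.686 0.878 -2.095
vertex 2.146 0.606 -3.006
vertex 3.082 0.1 -2.754
endloop
endfacet
facet normal -0.722 -0.377 -0.580
outer loop
vertex 2.146 0.606 -3.006
vertex 2.363 1.361 -3.766
vertex 2.882 0.399 -3.787
endloop
endfacet
facet normal -0.140 0.598 -0.789
outer loop
vertex 2.363 1.361 -3.766
vertex 3.038 2.1 -3.326
vertex 3.434 1.322 -3.985
endloop
endfacet
facet normal 0.432 0.885 0.173
outer loop
vertex 3.038 2.1 -3.326
vertex 3.238 1.801 -2.293
vertex 3.974 1.594 -3.074
endloop
endfacet
facet normal 0.620 -0.733 0.279
outer loop
vertex 3.878 0.543 -3.359
vertex 3.757 0.839 -2.314
vertex 3.082 0.1 -2.754
endloop
endfacet
facet normal 0.267 -0.911 -0.315
outer loop
vertex 3.878 0.543 -3.359
vertex 3.082 0.1 -2.754
vertex 2.882 0.399 -3.787
endloop
endfacet
facet normal 0.409 -0.419 -0.811
outer loop
vertex 3.878 0.543 -3.359
vertex 2.882 0.399 -3.787
vertex 3.434 1.322 -3.985
endloop
endfacet
facet normal 0.850 0.064 -0.523
outer loop
vertex 3.878 0.543 -3.359
vertex 3.434 1.322 -3.985
vertex 3.974 1.594 -3.074
endloop
endfacet
facet normal 0.980 -0.130 0.150
outer loop
vertex 3.878 0.543 -3.359
vertex 3.974 1.594 -3.074
vertex 3.757 0.839 -2.314
endloop
endfacet
facet normal 0.140 -0.598 0.789
outer loop
vertex 3.082 0.1 -2.754
vertex 3.757 0.839 -2.314
vertex 2.686 0.878 -2.095
endloop
endfacet
facet normal -0.432 -0.885 -0.173
outer loop
vertex 2.882 0.399 -3.787
vertex 3.082 0.1 -2.754
vertex 2.146 0.606 -3.006
endloop
endfacet
facet normal -0.203 -0.088 -0.975
outer loop
vertex 3.434 1.322 -3.985
vertex 2.882 0.399 -3.787
vertex 2.363 1.361 -3.766
endloop
endfacet
facet normal 0.511 0.692 -0.510
outer loop
vertex 3.974 1.594 -3.074
vertex 3.434 1.322 -3.985
vertex 3.038 2.1 -3.326
endloop
endfacet
facet normal 0.722 0.377 0.580
outer loop
vertex 3.757 0.839 -2.314
vertex 3.974 1.594 -3.074
vertex 3.238 1.801 -2.293
endloop
endfacet

endsolid


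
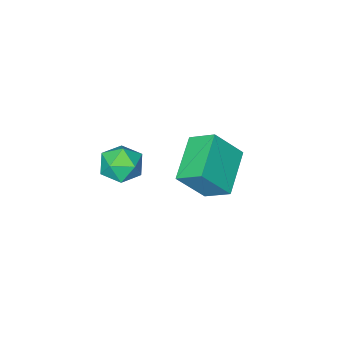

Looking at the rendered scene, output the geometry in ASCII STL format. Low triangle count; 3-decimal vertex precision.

solid 
facet normal -0.748 -0.555 0.365
outer loop
vertex -2.999 3.055 -0.315
vertex -3.986 3.528 -1.617
vertex -2.592 2.067 -0.982
endloop
endfacet
facet normal 0.580 -0.278 0.766
outer loop
vertex -1.074 3.192 -1.723
vertex -2.999 3.055 -0.315
vertex -2.592 2.067 -0.982
endloop
endfacet
facet normal -0.748 -0.555 0.365
outer loop
vertex -2.592 2.067 -0.982
vertex -3.986 3.528 -1.617
vertex -3.578 2.539 -2.284
endloop
endfacet
facet normal 0.323 -0.785 -0.529
outer loop
vertex -3.578 2.539 -2.284
vertex -1.074 3.192 -1.723
vertex -2.592 2.067 -0.982
endloop
endfacet
facet normal -0.323 0.784 0.530
outer loop
vertex -2.999 3.055 -0.315
vertex -2.468 4.653 -2.358
vertex -3.986 3.528 -1.617
endloop
endfacet
facet normal 0.580 -0.277 0.766
outer loop
vertex -1.482 4.181 -1.056
vertex -2.999 3.055 -0.315
vertex -1.074 3.192 -1.723
endloop
endfacet
facet normal -0.324 0.784 0.529
outer loop
vertex -1.482 4.181 -1.056
vertex -2.468 4.653 -2.358
vertex -2.999 3.055 -0.315
endloop
endfacet
facet normal -0.580 0.278 -0.766
outer loop
vertex -3.986 3.528 -1.617
vertex -2.468 4.653 -2.358
vertex -3.578 2.539 -2.284
endloop
endfacet
facet normal 0.323 -0.784 -0.530
outer loop
vertex -2.061 3.665 -3.025
vertex -1.074 3.192 -1.723
vertex -3.578 2.539 -2.284
endloop
endfacet
facet normal -0.580 0.278 -0.766
outer loop
vertex -3.578 2.539 -2.284
vertex -2.468 4.653 -2.358
vertex -2.061 3.665 -3.025
endloop
endfacet
facet normal 0.748 0.555 -0.365
outer loop
vertex -2.061 3.665 -3.025
vertex -1.482 4.181 -1.056
vertex -1.074 3.192 -1.723
endloop
endfacet
facet normal 0.748 0.555 -0.365
outer loop
vertex -2.468 4.653 -2.358
vertex -1.482 4.181 -1.056
vertex -2.061 3.665 -3.025
endloop
endfacet
facet normal -0.440 0.482 0.758
outer loop
vertex 0.559 3.373 0.843
vertex 1.226 3.144 1.376
vertex 1.265 3.899 0.918
endloop
endfacet
facet normal -0.601 0.788 0.132
outer loop
vertex 0.559 3.373 0.843
vertex 1.265 3.899 0.918
vertex 0.903 3.756 0.125
endloop
endfacet
facet normal -0.913 0.297 -0.279
outer loop
vertex 0.559 3.373 0.843
vertex 0.903 3.756 0.125
vertex 0.639 2.914 0.093
endloop
endfacet
facet normal -0.945 -0.314 0.091
outer loop
vertex 0.559 3.373 0.843
vertex 0.639 2.914 0.093
vertex 0.839 2.536 0.866
endloop
endfacet
facet normal -0.653 -0.198 0.731
outer loop
vertex 0.559 3.373 0.843
vertex 0.839 2.536 0.866
vertex 1.226 3.144 1.376
endloop
endfacet
facet normal 0.009 0.983 -0.182
outer loop
vertex 0.903 3.756 0.125
vertex 1.265 3.899 0.918
vertex 1.781 3.764 0.214
endloop
endfacet
facet normal 0.270 0.489 0.829
outer loop
vertex 1.265 3.899 0.918
vertex 1.226 3.144 1.376
vertex 1.981 3.386 0.987
endloop
endfacet
facet normal -0.074 -0.613 0.787
outer loop
vertex 1.226 3.144 1.376
vertex 0.839 2.536 0.866
vertex 1.717 2.544 0.955
endloop
endfacet
facet normal -0.548 -0.799 -0.249
outer loop
vertex 0.839 2.536 0.866
vertex 0.639 2.914 0.093
vertex 1.355 2.401 0.162
endloop
endfacet
facet normal -0.497 0.188 -0.847
outer loop
vertex 0.639 2.914 0.093
vertex 0.903 3.756 0.125
vertex 1.394 3.156 -0.296
endloop
endfacet
facet normal 0.945 0.314 -0.091
outer loop
vertex 2.061 2.927 0.237
vertex 1.781 3.764 0.214
vertex 1.981 3.386 0.987
endloop
endfacet
facet normal 0.913 -0.297 0.279
outer loop
vertex 2.061 2.927 0.237
vertex 1.981 3.386 0.987
vertex 1.717 2.544 0.955
endloop
endfacet
facet normal 0.601 -0.788 -0.132
outer loop
vertex 2.061 2.927 0.237
vertex 1.717 2.544 0.955
vertex 1.355 2.401 0.162
endloop
endfacet
facet normal 0.440 -0.482 -0.758
outer loop
vertex 2.061 2.927 0.237
vertex 1.355 2.401 0.162
vertex 1.394 3.156 -0.296
endloop
endfacet
facet normal 0.653 0.198 -0.731
outer loop
vertex 2.061 2.927 0.237
vertex 1.394 3.156 -0.296
vertex 1.781 3.764 0.214
endloop
endfacet
facet normal 0.548 0.799 0.249
outer loop
vertex 1.981 3.386 0.987
vertex 1.781 3.764 0.214
vertex 1.265 3.899 0.918
endloop
endfacet
facet normal 0.497 -0.188 0.847
outer loop
vertex 1.717 2.544 0.955
vertex 1.981 3.386 0.987
vertex 1.226 3.144 1.376
endloop
endfacet
facet normal -0.009 -0.983 0.182
outer loop
vertex 1.355 2.401 0.162
vertex 1.717 2.544 0.955
vertex 0.839 2.536 0.866
endloop
endfacet
facet normal -0.270 -0.489 -0.829
outer loop
vertex 1.394 3.156 -0.296
vertex 1.355 2.401 0.162
vertex 0.639 2.914 0.093
endloop
endfacet
facet normal 0.074 0.613 -0.787
outer loop
vertex 1.781 3.764 0.214
vertex 1.394 3.156 -0.296
vertex 0.903 3.756 0.125
endloop
endfacet

endsolid


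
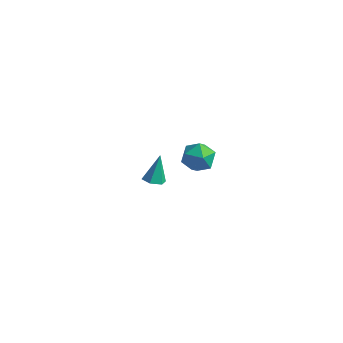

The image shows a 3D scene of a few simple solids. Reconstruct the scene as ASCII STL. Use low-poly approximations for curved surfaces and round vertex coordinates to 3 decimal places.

solid 
facet normal -0.603 -0.080 0.794
outer loop
vertex 1.696 -1.138 2.959
vertex 2.071 -1.848 3.173
vertex 2.357 -1.124 3.463
endloop
endfacet
facet normal -0.491 0.605 0.627
outer loop
vertex 1.696 -1.138 2.959
vertex 2.357 -1.124 3.463
vertex 2.283 -0.558 2.859
endloop
endfacet
facet normal -0.706 0.707 -0.045
outer loop
vertex 1.696 -1.138 2.959
vertex 2.283 -0.558 2.859
vertex 1.951 -0.932 2.196
endloop
endfacet
facet normal -0.952 0.085 -0.295
outer loop
vertex 1.696 -1.138 2.959
vertex 1.951 -0.932 2.196
vertex 1.82 -1.729 2.39
endloop
endfacet
facet normal -0.888 -0.402 0.224
outer loop
vertex 1.696 -1.138 2.959
vertex 1.82 -1.729 2.39
vertex 2.071 -1.848 3.173
endloop
endfacet
facet normal 0.214 0.726 0.654
outer loop
vertex 2.283 -0.558 2.859
vertex 2.357 -1.124 3.463
vertex 3.02 -0.911 3.01
endloop
endfacet
facet normal 0.030 -0.382 0.924
outer loop
vertex 2.357 -1.124 3.463
vertex 2.071 -1.848 3.173
vertex 2.889 -1.708 3.204
endloop
endfacet
facet normal -0.432 -0.902 0.002
outer loop
vertex 2.071 -1.848 3.173
vertex 1.82 -1.729 2.39
vertex 2.557 -2.082 2.541
endloop
endfacet
facet normal -0.535 -0.116 -0.837
outer loop
vertex 1.82 -1.729 2.39
vertex 1.951 -0.932 2.196
vertex 2.483 -1.516 1.937
endloop
endfacet
facet normal -0.136 0.890 -0.434
outer loop
vertex 1.951 -0.932 2.196
vertex 2.283 -0.558 2.859
vertex 2.769 -0.792 2.227
endloop
endfacet
facet normal 0.952 -0.085 0.295
outer loop
vertex 3.144 -1.502 2.441
vertex 3.02 -0.911 3.01
vertex 2.889 -1.708 3.204
endloop
endfacet
facet normal 0.706 -0.707 0.045
outer loop
vertex 3.144 -1.502 2.441
vertex 2.889 -1.708 3.204
vertex 2.557 -2.082 2.541
endloop
endfacet
facet normal 0.491 -0.605 -0.627
outer loop
vertex 3.144 -1.502 2.441
vertex 2.557 -2.082 2.541
vertex 2.483 -1.516 1.937
endloop
endfacet
facet normal 0.603 0.080 -0.794
outer loop
vertex 3.144 -1.502 2.441
vertex 2.483 -1.516 1.937
vertex 2.769 -0.792 2.227
endloop
endfacet
facet normal 0.888 0.402 -0.224
outer loop
vertex 3.144 -1.502 2.441
vertex 2.769 -0.792 2.227
vertex 3.02 -0.911 3.01
endloop
endfacet
facet normal 0.535 0.116 0.837
outer loop
vertex 2.889 -1.708 3.204
vertex 3.02 -0.911 3.01
vertex 2.357 -1.124 3.463
endloop
endfacet
facet normal 0.136 -0.890 0.434
outer loop
vertex 2.557 -2.082 2.541
vertex 2.889 -1.708 3.204
vertex 2.071 -1.848 3.173
endloop
endfacet
facet normal -0.214 -0.726 -0.654
outer loop
vertex 2.483 -1.516 1.937
vertex 2.557 -2.082 2.541
vertex 1.82 -1.729 2.39
endloop
endfacet
facet normal -0.030 0.382 -0.924
outer loop
vertex 2.769 -0.792 2.227
vertex 2.483 -1.516 1.937
vertex 1.951 -0.932 2.196
endloop
endfacet
facet normal 0.432 0.902 -0.002
outer loop
vertex 3.02 -0.911 3.01
vertex 2.769 -0.792 2.227
vertex 2.283 -0.558 2.859
endloop
endfacet
facet normal 0.036 -0.444 -0.895
outer loop
vertex -1.173 1.429 -3.595
vertex -1.724 1.582 -3.693
vertex -1.292 1.936 -3.851
endloop
endfacet
facet normal 0.915 0.331 0.231
outer loop
vertex -1.173 1.429 -3.595
vertex -1.292 1.936 -3.851
vertex -1.776 2.238 -2.367
endloop
endfacet
facet normal 0.035 -0.443 -0.896
outer loop
vertex -1.292 1.936 -3.851
vertex -1.724 1.582 -3.693
vertex -1.843 2.089 -3.948
endloop
endfacet
facet normal 0.283 0.954 -0.102
outer loop
vertex -1.292 1.936 -3.851
vertex -1.843 2.089 -3.948
vertex -1.776 2.238 -2.367
endloop
endfacet
facet normal 0.035 -0.443 -0.896
outer loop
vertex -1.843 2.089 -3.948
vertex -1.724 1.582 -3.693
vertex -2.275 1.735 -3.79
endloop
endfacet
facet normal -0.643 0.765 -0.045
outer loop
vertex -1.843 2.089 -3.948
vertex -2.275 1.735 -3.79
vertex -1.776 2.238 -2.367
endloop
endfacet
facet normal 0.035 -0.442 -0.896
outer loop
vertex -2.275 1.735 -3.79
vertex -1.724 1.582 -3.693
vertex -2.155 1.228 -3.535
endloop
endfacet
facet normal -0.937 -0.048 0.346
outer loop
vertex -2.275 1.735 -3.79
vertex -2.155 1.228 -3.535
vertex -1.776 2.238 -2.367
endloop
endfacet
facet normal 0.036 -0.444 -0.895
outer loop
vertex -2.155 1.228 -3.535
vertex -1.724 1.582 -3.693
vertex -1.605 1.075 -3.437
endloop
endfacet
facet normal -0.307 -0.668 0.678
outer loop
vertex -2.155 1.228 -3.535
vertex -1.605 1.075 -3.437
vertex -1.776 2.238 -2.367
endloop
endfacet
facet normal 0.036 -0.444 -0.895
outer loop
vertex -1.605 1.075 -3.437
vertex -1.724 1.582 -3.693
vertex -1.173 1.429 -3.595
endloop
endfacet
facet normal 0.620 -0.480 0.621
outer loop
vertex -1.605 1.075 -3.437
vertex -1.173 1.429 -3.595
vertex -1.776 2.238 -2.367
endloop
endfacet

endsolid


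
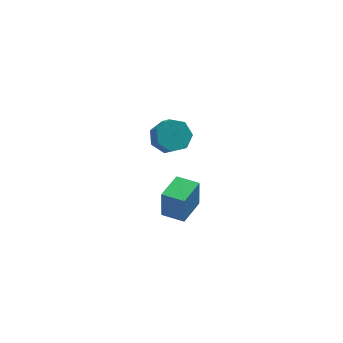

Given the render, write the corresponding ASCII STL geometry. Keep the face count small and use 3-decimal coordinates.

solid 
facet normal -0.252 0.658 -0.710
outer loop
vertex 0.865 -1.819 3.679
vertex 0.2 -2.539 3.248
vertex -0.006 -1.806 4.0
endloop
endfacet
facet normal 0.237 0.753 0.614
outer loop
vertex 0.865 -1.819 3.679
vertex -0.006 -1.806 4.0
vertex 1.164 -2.602 4.524
endloop
endfacet
facet normal 0.237 0.753 0.614
outer loop
vertex 1.164 -2.602 4.524
vertex -0.006 -1.806 4.0
vertex 0.293 -2.589 4.844
endloop
endfacet
facet normal 0.251 -0.658 0.710
outer loop
vertex 1.164 -2.602 4.524
vertex 0.293 -2.589 4.844
vertex 0.5 -3.321 4.092
endloop
endfacet
facet normal -0.251 0.658 -0.710
outer loop
vertex -0.006 -1.806 4.0
vertex 0.2 -2.539 3.248
vertex -0.722 -2.344 3.754
endloop
endfacet
facet normal -0.585 0.480 0.653
outer loop
vertex -0.006 -1.806 4.0
vertex -0.722 -2.344 3.754
vertex 0.293 -2.589 4.844
endloop
endfacet
facet normal -0.585 0.481 0.653
outer loop
vertex 0.293 -2.589 4.844
vertex -0.722 -2.344 3.754
vertex -0.423 -3.127 4.599
endloop
endfacet
facet normal 0.252 -0.658 0.710
outer loop
vertex 0.293 -2.589 4.844
vertex -0.423 -3.127 4.599
vertex 0.5 -3.321 4.092
endloop
endfacet
facet normal -0.251 0.658 -0.710
outer loop
vertex -0.722 -2.344 3.754
vertex 0.2 -2.539 3.248
vertex -0.743 -3.029 3.127
endloop
endfacet
facet normal -0.968 -0.154 0.200
outer loop
vertex -0.722 -2.344 3.754
vertex -0.743 -3.029 3.127
vertex -0.423 -3.127 4.599
endloop
endfacet
facet normal -0.968 -0.154 0.200
outer loop
vertex -0.423 -3.127 4.599
vertex -0.743 -3.029 3.127
vertex -0.444 -3.812 3.972
endloop
endfacet
facet normal 0.252 -0.658 0.710
outer loop
vertex -0.423 -3.127 4.599
vertex -0.444 -3.812 3.972
vertex 0.5 -3.321 4.092
endloop
endfacet
facet normal -0.251 0.658 -0.710
outer loop
vertex -0.743 -3.029 3.127
vertex 0.2 -2.539 3.248
vertex -0.054 -3.344 2.591
endloop
endfacet
facet normal -0.621 -0.672 -0.403
outer loop
vertex -0.743 -3.029 3.127
vertex -0.054 -3.344 2.591
vertex -0.444 -3.812 3.972
endloop
endfacet
facet normal -0.620 -0.673 -0.403
outer loop
vertex -0.444 -3.812 3.972
vertex -0.054 -3.344 2.591
vertex 0.246 -4.127 3.436
endloop
endfacet
facet normal 0.252 -0.657 0.710
outer loop
vertex -0.444 -3.812 3.972
vertex 0.246 -4.127 3.436
vertex 0.5 -3.321 4.092
endloop
endfacet
facet normal -0.251 0.658 -0.710
outer loop
vertex -0.054 -3.344 2.591
vertex 0.2 -2.539 3.248
vertex 0.827 -3.053 2.549
endloop
endfacet
facet normal 0.193 -0.685 -0.703
outer loop
vertex -0.054 -3.344 2.591
vertex 0.827 -3.053 2.549
vertex 0.246 -4.127 3.436
endloop
endfacet
facet normal 0.193 -0.685 -0.703
outer loop
vertex 0.246 -4.127 3.436
vertex 0.827 -3.053 2.549
vertex 1.126 -3.836 3.394
endloop
endfacet
facet normal 0.251 -0.657 0.710
outer loop
vertex 0.246 -4.127 3.436
vertex 1.126 -3.836 3.394
vertex 0.5 -3.321 4.092
endloop
endfacet
facet normal -0.252 0.658 -0.710
outer loop
vertex 0.827 -3.053 2.549
vertex 0.2 -2.539 3.248
vertex 1.236 -2.374 3.033
endloop
endfacet
facet normal 0.862 -0.182 -0.473
outer loop
vertex 0.827 -3.053 2.549
vertex 1.236 -2.374 3.033
vertex 1.126 -3.836 3.394
endloop
endfacet
facet normal 0.862 -0.182 -0.473
outer loop
vertex 1.126 -3.836 3.394
vertex 1.236 -2.374 3.033
vertex 1.535 -3.157 3.878
endloop
endfacet
facet normal 0.251 -0.658 0.710
outer loop
vertex 1.126 -3.836 3.394
vertex 1.535 -3.157 3.878
vertex 0.5 -3.321 4.092
endloop
endfacet
facet normal -0.252 0.658 -0.710
outer loop
vertex 1.236 -2.374 3.033
vertex 0.2 -2.539 3.248
vertex 0.865 -1.819 3.679
endloop
endfacet
facet normal 0.882 0.458 0.113
outer loop
vertex 1.236 -2.374 3.033
vertex 0.865 -1.819 3.679
vertex 1.535 -3.157 3.878
endloop
endfacet
facet normal 0.882 0.458 0.113
outer loop
vertex 1.535 -3.157 3.878
vertex 0.865 -1.819 3.679
vertex 1.164 -2.602 4.524
endloop
endfacet
facet normal 0.251 -0.658 0.710
outer loop
vertex 1.535 -3.157 3.878
vertex 1.164 -2.602 4.524
vertex 0.5 -3.321 4.092
endloop
endfacet
facet normal -0.536 -0.844 0.012
outer loop
vertex 1.13 -2.698 -2.593
vertex -0.094 -1.921 -2.603
vertex 1.129 -2.725 -4.493
endloop
endfacet
facet normal 0.844 -0.536 0.007
outer loop
vertex 2.174 -1.079 -4.517
vertex 1.13 -2.698 -2.593
vertex 1.129 -2.725 -4.493
endloop
endfacet
facet normal -0.536 -0.844 0.012
outer loop
vertex 1.129 -2.725 -4.493
vertex -0.094 -1.921 -2.603
vertex -0.095 -1.948 -4.503
endloop
endfacet
facet normal -0.001 -0.014 -1.000
outer loop
vertex -0.095 -1.948 -4.503
vertex 2.174 -1.079 -4.517
vertex 1.129 -2.725 -4.493
endloop
endfacet
facet normal 0.001 0.014 1.000
outer loop
vertex 1.13 -2.698 -2.593
vertex 0.951 -0.275 -2.627
vertex -0.094 -1.921 -2.603
endloop
endfacet
facet normal 0.844 -0.536 0.007
outer loop
vertex 2.175 -1.052 -2.617
vertex 1.13 -2.698 -2.593
vertex 2.174 -1.079 -4.517
endloop
endfacet
facet normal 0.001 0.014 1.000
outer loop
vertex 2.175 -1.052 -2.617
vertex 0.951 -0.275 -2.627
vertex 1.13 -2.698 -2.593
endloop
endfacet
facet normal -0.844 0.536 -0.007
outer loop
vertex -0.094 -1.921 -2.603
vertex 0.951 -0.275 -2.627
vertex -0.095 -1.948 -4.503
endloop
endfacet
facet normal -0.001 -0.014 -1.000
outer loop
vertex 0.95 -0.302 -4.527
vertex 2.174 -1.079 -4.517
vertex -0.095 -1.948 -4.503
endloop
endfacet
facet normal -0.844 0.536 -0.007
outer loop
vertex -0.095 -1.948 -4.503
vertex 0.951 -0.275 -2.627
vertex 0.95 -0.302 -4.527
endloop
endfacet
facet normal 0.536 0.844 -0.012
outer loop
vertex 0.95 -0.302 -4.527
vertex 2.175 -1.052 -2.617
vertex 2.174 -1.079 -4.517
endloop
endfacet
facet normal 0.536 0.844 -0.012
outer loop
vertex 0.951 -0.275 -2.627
vertex 2.175 -1.052 -2.617
vertex 0.95 -0.302 -4.527
endloop
endfacet

endsolid


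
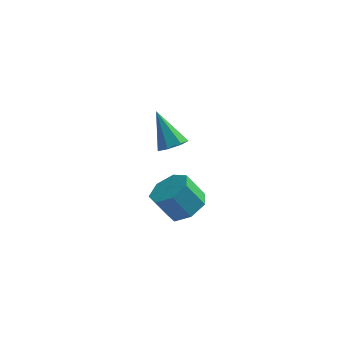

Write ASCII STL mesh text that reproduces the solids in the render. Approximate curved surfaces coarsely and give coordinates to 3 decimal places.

solid 
facet normal 0.425 -0.412 -0.806
outer loop
vertex 1.818 1.385 1.992
vertex 1.453 0.809 2.094
vertex 1.284 1.364 1.721
endloop
endfacet
facet normal 0.014 0.994 -0.106
outer loop
vertex 1.818 1.385 1.992
vertex 1.284 1.364 1.721
vertex 0.667 1.571 3.586
endloop
endfacet
facet normal 0.424 -0.413 -0.806
outer loop
vertex 1.284 1.364 1.721
vertex 1.453 0.809 2.094
vertex 0.877 0.925 1.732
endloop
endfacet
facet normal -0.702 0.644 -0.304
outer loop
vertex 1.284 1.364 1.721
vertex 0.877 0.925 1.732
vertex 0.667 1.571 3.586
endloop
endfacet
facet normal 0.424 -0.411 -0.807
outer loop
vertex 0.877 0.925 1.732
vertex 1.453 0.809 2.094
vertex 0.904 0.398 2.015
endloop
endfacet
facet normal -0.992 -0.094 -0.080
outer loop
vertex 0.877 0.925 1.732
vertex 0.904 0.398 2.015
vertex 0.667 1.571 3.586
endloop
endfacet
facet normal 0.424 -0.412 -0.806
outer loop
vertex 0.904 0.398 2.015
vertex 1.453 0.809 2.094
vertex 1.344 0.18 2.358
endloop
endfacet
facet normal -0.637 -0.661 0.397
outer loop
vertex 0.904 0.398 2.015
vertex 1.344 0.18 2.358
vertex 0.667 1.571 3.586
endloop
endfacet
facet normal 0.426 -0.412 -0.806
outer loop
vertex 1.344 0.18 2.358
vertex 1.453 0.809 2.094
vertex 1.866 0.436 2.503
endloop
endfacet
facet normal 0.096 -0.632 0.769
outer loop
vertex 1.344 0.18 2.358
vertex 1.866 0.436 2.503
vertex 0.667 1.571 3.586
endloop
endfacet
facet normal 0.425 -0.412 -0.806
outer loop
vertex 1.866 0.436 2.503
vertex 1.453 0.809 2.094
vertex 2.077 0.972 2.34
endloop
endfacet
facet normal 0.655 -0.028 0.755
outer loop
vertex 1.866 0.436 2.503
vertex 2.077 0.972 2.34
vertex 0.667 1.571 3.586
endloop
endfacet
facet normal 0.425 -0.412 -0.806
outer loop
vertex 2.077 0.972 2.34
vertex 1.453 0.809 2.094
vertex 1.818 1.385 1.992
endloop
endfacet
facet normal 0.618 0.696 0.365
outer loop
vertex 2.077 0.972 2.34
vertex 1.818 1.385 1.992
vertex 0.667 1.571 3.586
endloop
endfacet
facet normal 0.547 0.037 -0.836
outer loop
vertex 2.57 2.629 -2.357
vertex 1.879 2.086 -2.833
vertex 1.941 3.08 -2.749
endloop
endfacet
facet normal 0.418 0.853 0.311
outer loop
vertex 2.57 2.629 -2.357
vertex 1.941 3.08 -2.749
vertex 1.792 2.577 -1.17
endloop
endfacet
facet normal 0.419 0.853 0.311
outer loop
vertex 1.792 2.577 -1.17
vertex 1.941 3.08 -2.749
vertex 1.163 3.029 -1.562
endloop
endfacet
facet normal -0.548 -0.037 0.836
outer loop
vertex 1.792 2.577 -1.17
vertex 1.163 3.029 -1.562
vertex 1.101 2.034 -1.647
endloop
endfacet
facet normal 0.548 0.036 -0.835
outer loop
vertex 1.941 3.08 -2.749
vertex 1.879 2.086 -2.833
vertex 1.266 2.783 -3.205
endloop
endfacet
facet normal -0.305 0.939 -0.160
outer loop
vertex 1.941 3.08 -2.749
vertex 1.266 2.783 -3.205
vertex 1.163 3.029 -1.562
endloop
endfacet
facet normal -0.306 0.938 -0.160
outer loop
vertex 1.163 3.029 -1.562
vertex 1.266 2.783 -3.205
vertex 0.488 2.731 -2.018
endloop
endfacet
facet normal -0.548 -0.037 0.836
outer loop
vertex 1.163 3.029 -1.562
vertex 0.488 2.731 -2.018
vertex 1.101 2.034 -1.647
endloop
endfacet
facet normal 0.548 0.036 -0.836
outer loop
vertex 1.266 2.783 -3.205
vertex 1.879 2.086 -2.833
vertex 1.052 1.961 -3.381
endloop
endfacet
facet normal -0.799 0.317 -0.510
outer loop
vertex 1.266 2.783 -3.205
vertex 1.052 1.961 -3.381
vertex 0.488 2.731 -2.018
endloop
endfacet
facet normal -0.799 0.317 -0.510
outer loop
vertex 0.488 2.731 -2.018
vertex 1.052 1.961 -3.381
vertex 0.274 1.909 -2.194
endloop
endfacet
facet normal -0.547 -0.036 0.836
outer loop
vertex 0.488 2.731 -2.018
vertex 0.274 1.909 -2.194
vertex 1.101 2.034 -1.647
endloop
endfacet
facet normal 0.548 0.037 -0.836
outer loop
vertex 1.052 1.961 -3.381
vertex 1.879 2.086 -2.833
vertex 1.461 1.233 -3.145
endloop
endfacet
facet normal -0.691 -0.543 -0.477
outer loop
vertex 1.052 1.961 -3.381
vertex 1.461 1.233 -3.145
vertex 0.274 1.909 -2.194
endloop
endfacet
facet normal -0.691 -0.543 -0.477
outer loop
vertex 0.274 1.909 -2.194
vertex 1.461 1.233 -3.145
vertex 0.683 1.181 -1.958
endloop
endfacet
facet normal -0.547 -0.037 0.836
outer loop
vertex 0.274 1.909 -2.194
vertex 0.683 1.181 -1.958
vertex 1.101 2.034 -1.647
endloop
endfacet
facet normal 0.548 0.037 -0.836
outer loop
vertex 1.461 1.233 -3.145
vertex 1.879 2.086 -2.833
vertex 2.185 1.147 -2.674
endloop
endfacet
facet normal -0.063 -0.994 -0.085
outer loop
vertex 1.461 1.233 -3.145
vertex 2.185 1.147 -2.674
vertex 0.683 1.181 -1.958
endloop
endfacet
facet normal -0.063 -0.994 -0.085
outer loop
vertex 0.683 1.181 -1.958
vertex 2.185 1.147 -2.674
vertex 1.407 1.095 -1.487
endloop
endfacet
facet normal -0.548 -0.036 0.836
outer loop
vertex 0.683 1.181 -1.958
vertex 1.407 1.095 -1.487
vertex 1.101 2.034 -1.647
endloop
endfacet
facet normal 0.548 0.037 -0.836
outer loop
vertex 2.185 1.147 -2.674
vertex 1.879 2.086 -2.833
vertex 2.678 1.769 -2.323
endloop
endfacet
facet normal 0.614 -0.696 0.372
outer loop
vertex 2.185 1.147 -2.674
vertex 2.678 1.769 -2.323
vertex 1.407 1.095 -1.487
endloop
endfacet
facet normal 0.614 -0.696 0.372
outer loop
vertex 1.407 1.095 -1.487
vertex 2.678 1.769 -2.323
vertex 1.9 1.717 -1.136
endloop
endfacet
facet normal -0.549 -0.036 0.835
outer loop
vertex 1.407 1.095 -1.487
vertex 1.9 1.717 -1.136
vertex 1.101 2.034 -1.647
endloop
endfacet
facet normal 0.548 0.036 -0.836
outer loop
vertex 2.678 1.769 -2.323
vertex 1.879 2.086 -2.833
vertex 2.57 2.629 -2.357
endloop
endfacet
facet normal 0.827 0.126 0.548
outer loop
vertex 2.678 1.769 -2.323
vertex 2.57 2.629 -2.357
vertex 1.9 1.717 -1.136
endloop
endfacet
facet normal 0.827 0.126 0.548
outer loop
vertex 1.9 1.717 -1.136
vertex 2.57 2.629 -2.357
vertex 1.792 2.577 -1.17
endloop
endfacet
facet normal -0.548 -0.036 0.835
outer loop
vertex 1.9 1.717 -1.136
vertex 1.792 2.577 -1.17
vertex 1.101 2.034 -1.647
endloop
endfacet

endsolid


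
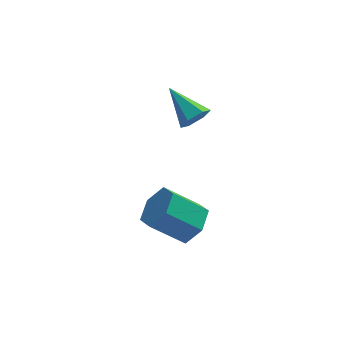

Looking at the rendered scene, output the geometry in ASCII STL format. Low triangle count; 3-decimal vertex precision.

solid 
facet normal 0.525 -0.710 -0.471
outer loop
vertex 5.001 2.079 0.498
vertex 4.34 1.778 0.215
vertex 4.722 2.327 -0.187
endloop
endfacet
facet normal 0.561 0.825 0.070
outer loop
vertex 5.001 2.079 0.498
vertex 4.722 2.327 -0.187
vertex 3.3 3.182 1.145
endloop
endfacet
facet normal 0.525 -0.709 -0.470
outer loop
vertex 4.722 2.327 -0.187
vertex 4.34 1.778 0.215
vertex 4.061 2.025 -0.47
endloop
endfacet
facet normal -0.098 0.786 -0.610
outer loop
vertex 4.722 2.327 -0.187
vertex 4.061 2.025 -0.47
vertex 3.3 3.182 1.145
endloop
endfacet
facet normal 0.526 -0.709 -0.470
outer loop
vertex 4.061 2.025 -0.47
vertex 4.34 1.778 0.215
vertex 3.679 1.476 -0.069
endloop
endfacet
facet normal -0.828 0.191 -0.527
outer loop
vertex 4.061 2.025 -0.47
vertex 3.679 1.476 -0.069
vertex 3.3 3.182 1.145
endloop
endfacet
facet normal 0.526 -0.709 -0.470
outer loop
vertex 3.679 1.476 -0.069
vertex 4.34 1.778 0.215
vertex 3.958 1.229 0.616
endloop
endfacet
facet normal -0.900 -0.367 0.234
outer loop
vertex 3.679 1.476 -0.069
vertex 3.958 1.229 0.616
vertex 3.3 3.182 1.145
endloop
endfacet
facet normal 0.525 -0.709 -0.471
outer loop
vertex 3.958 1.229 0.616
vertex 4.34 1.778 0.215
vertex 4.619 1.53 0.9
endloop
endfacet
facet normal -0.242 -0.329 0.913
outer loop
vertex 3.958 1.229 0.616
vertex 4.619 1.53 0.9
vertex 3.3 3.182 1.145
endloop
endfacet
facet normal 0.525 -0.710 -0.471
outer loop
vertex 4.619 1.53 0.9
vertex 4.34 1.778 0.215
vertex 5.001 2.079 0.498
endloop
endfacet
facet normal 0.489 0.267 0.830
outer loop
vertex 4.619 1.53 0.9
vertex 5.001 2.079 0.498
vertex 3.3 3.182 1.145
endloop
endfacet
facet normal 0.772 -0.037 -0.635
outer loop
vertex 4.513 -2.874 -1.602
vertex 3.839 -2.904 -2.42
vertex 4.186 -1.972 -2.052
endloop
endfacet
facet normal 0.556 0.524 0.646
outer loop
vertex 4.513 -2.874 -1.602
vertex 4.186 -1.972 -2.052
vertex 3.055 -2.806 -0.402
endloop
endfacet
facet normal 0.555 0.524 0.646
outer loop
vertex 3.055 -2.806 -0.402
vertex 4.186 -1.972 -2.052
vertex 2.727 -1.904 -0.852
endloop
endfacet
facet normal -0.772 0.036 0.635
outer loop
vertex 3.055 -2.806 -0.402
vertex 2.727 -1.904 -0.852
vertex 2.381 -2.836 -1.22
endloop
endfacet
facet normal 0.772 -0.037 -0.635
outer loop
vertex 4.186 -1.972 -2.052
vertex 3.839 -2.904 -2.42
vertex 3.512 -2.002 -2.87
endloop
endfacet
facet normal 0.010 0.999 -0.045
outer loop
vertex 4.186 -1.972 -2.052
vertex 3.512 -2.002 -2.87
vertex 2.727 -1.904 -0.852
endloop
endfacet
facet normal 0.010 0.999 -0.045
outer loop
vertex 2.727 -1.904 -0.852
vertex 3.512 -2.002 -2.87
vertex 2.053 -1.934 -1.67
endloop
endfacet
facet normal -0.772 0.036 0.635
outer loop
vertex 2.727 -1.904 -0.852
vertex 2.053 -1.934 -1.67
vertex 2.381 -2.836 -1.22
endloop
endfacet
facet normal 0.772 -0.037 -0.635
outer loop
vertex 3.512 -2.002 -2.87
vertex 3.839 -2.904 -2.42
vertex 3.165 -2.934 -3.238
endloop
endfacet
facet normal -0.545 0.476 -0.690
outer loop
vertex 3.512 -2.002 -2.87
vertex 3.165 -2.934 -3.238
vertex 2.053 -1.934 -1.67
endloop
endfacet
facet normal -0.546 0.475 -0.690
outer loop
vertex 2.053 -1.934 -1.67
vertex 3.165 -2.934 -3.238
vertex 1.707 -2.866 -2.038
endloop
endfacet
facet normal -0.772 0.036 0.635
outer loop
vertex 2.053 -1.934 -1.67
vertex 1.707 -2.866 -2.038
vertex 2.381 -2.836 -1.22
endloop
endfacet
facet normal 0.772 -0.036 -0.635
outer loop
vertex 3.165 -2.934 -3.238
vertex 3.839 -2.904 -2.42
vertex 3.493 -3.836 -2.788
endloop
endfacet
facet normal -0.556 -0.524 -0.645
outer loop
vertex 3.165 -2.934 -3.238
vertex 3.493 -3.836 -2.788
vertex 1.707 -2.866 -2.038
endloop
endfacet
facet normal -0.556 -0.524 -0.646
outer loop
vertex 1.707 -2.866 -2.038
vertex 3.493 -3.836 -2.788
vertex 2.034 -3.768 -1.588
endloop
endfacet
facet normal -0.772 0.037 0.635
outer loop
vertex 1.707 -2.866 -2.038
vertex 2.034 -3.768 -1.588
vertex 2.381 -2.836 -1.22
endloop
endfacet
facet normal 0.772 -0.036 -0.635
outer loop
vertex 3.493 -3.836 -2.788
vertex 3.839 -2.904 -2.42
vertex 4.167 -3.806 -1.97
endloop
endfacet
facet normal -0.010 -0.999 0.045
outer loop
vertex 3.493 -3.836 -2.788
vertex 4.167 -3.806 -1.97
vertex 2.034 -3.768 -1.588
endloop
endfacet
facet normal -0.010 -0.999 0.045
outer loop
vertex 2.034 -3.768 -1.588
vertex 4.167 -3.806 -1.97
vertex 2.708 -3.738 -0.77
endloop
endfacet
facet normal -0.772 0.037 0.635
outer loop
vertex 2.034 -3.768 -1.588
vertex 2.708 -3.738 -0.77
vertex 2.381 -2.836 -1.22
endloop
endfacet
facet normal 0.772 -0.036 -0.635
outer loop
vertex 4.167 -3.806 -1.97
vertex 3.839 -2.904 -2.42
vertex 4.513 -2.874 -1.602
endloop
endfacet
facet normal 0.546 -0.475 0.690
outer loop
vertex 4.167 -3.806 -1.97
vertex 4.513 -2.874 -1.602
vertex 2.708 -3.738 -0.77
endloop
endfacet
facet normal 0.546 -0.476 0.690
outer loop
vertex 2.708 -3.738 -0.77
vertex 4.513 -2.874 -1.602
vertex 3.055 -2.806 -0.402
endloop
endfacet
facet normal -0.772 0.037 0.635
outer loop
vertex 2.708 -3.738 -0.77
vertex 3.055 -2.806 -0.402
vertex 2.381 -2.836 -1.22
endloop
endfacet

endsolid


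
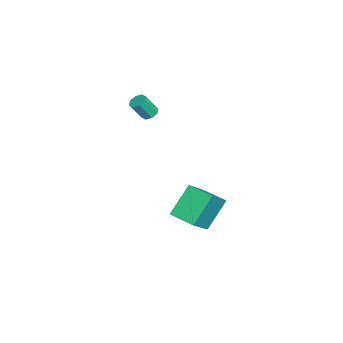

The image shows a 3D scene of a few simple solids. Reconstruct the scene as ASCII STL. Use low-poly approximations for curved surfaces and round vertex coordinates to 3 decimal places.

solid 
facet normal -0.695 0.283 -0.661
outer loop
vertex -0.874 2.467 -3.209
vertex -0.128 3.809 -3.419
vertex 0.269 1.585 -4.789
endloop
endfacet
facet normal -0.481 -0.866 0.135
outer loop
vertex 1.728 0.991 -3.401
vertex -0.874 2.467 -3.209
vertex 0.269 1.585 -4.789
endloop
endfacet
facet normal -0.695 0.283 -0.661
outer loop
vertex 0.269 1.585 -4.789
vertex -0.128 3.809 -3.419
vertex 1.015 2.928 -4.999
endloop
endfacet
facet normal 0.534 -0.412 -0.738
outer loop
vertex 1.015 2.928 -4.999
vertex 1.728 0.991 -3.401
vertex 0.269 1.585 -4.789
endloop
endfacet
facet normal -0.534 0.412 0.738
outer loop
vertex -0.874 2.467 -3.209
vertex 1.331 3.215 -2.031
vertex -0.128 3.809 -3.419
endloop
endfacet
facet normal -0.481 -0.866 0.135
outer loop
vertex 0.585 1.872 -1.821
vertex -0.874 2.467 -3.209
vertex 1.728 0.991 -3.401
endloop
endfacet
facet normal -0.534 0.412 0.738
outer loop
vertex 0.585 1.872 -1.821
vertex 1.331 3.215 -2.031
vertex -0.874 2.467 -3.209
endloop
endfacet
facet normal 0.481 0.866 -0.135
outer loop
vertex -0.128 3.809 -3.419
vertex 1.331 3.215 -2.031
vertex 1.015 2.928 -4.999
endloop
endfacet
facet normal 0.534 -0.412 -0.738
outer loop
vertex 2.474 2.333 -3.611
vertex 1.728 0.991 -3.401
vertex 1.015 2.928 -4.999
endloop
endfacet
facet normal 0.482 0.866 -0.135
outer loop
vertex 1.015 2.928 -4.999
vertex 1.331 3.215 -2.031
vertex 2.474 2.333 -3.611
endloop
endfacet
facet normal 0.695 -0.283 0.661
outer loop
vertex 2.474 2.333 -3.611
vertex 0.585 1.872 -1.821
vertex 1.728 0.991 -3.401
endloop
endfacet
facet normal 0.695 -0.283 0.661
outer loop
vertex 1.331 3.215 -2.031
vertex 0.585 1.872 -1.821
vertex 2.474 2.333 -3.611
endloop
endfacet
facet normal -0.213 0.479 -0.852
outer loop
vertex -0.695 -0.26 2.472
vertex -1.196 -0.431 2.501
vertex -0.935 -0.004 2.676
endloop
endfacet
facet normal 0.778 0.610 0.151
outer loop
vertex -0.695 -0.26 2.472
vertex -0.935 -0.004 2.676
vertex -0.423 -0.879 3.571
endloop
endfacet
facet normal 0.778 0.610 0.151
outer loop
vertex -0.423 -0.879 3.571
vertex -0.935 -0.004 2.676
vertex -0.663 -0.623 3.775
endloop
endfacet
facet normal 0.211 -0.481 0.851
outer loop
vertex -0.423 -0.879 3.571
vertex -0.663 -0.623 3.775
vertex -0.924 -1.049 3.599
endloop
endfacet
facet normal -0.212 0.479 -0.852
outer loop
vertex -0.935 -0.004 2.676
vertex -1.196 -0.431 2.501
vertex -1.328 0.002 2.777
endloop
endfacet
facet normal 0.132 0.877 0.461
outer loop
vertex -0.935 -0.004 2.676
vertex -1.328 0.002 2.777
vertex -0.663 -0.623 3.775
endloop
endfacet
facet normal 0.132 0.877 0.461
outer loop
vertex -0.663 -0.623 3.775
vertex -1.328 0.002 2.777
vertex -1.056 -0.617 3.876
endloop
endfacet
facet normal 0.211 -0.481 0.851
outer loop
vertex -0.663 -0.623 3.775
vertex -1.056 -0.617 3.876
vertex -0.924 -1.049 3.599
endloop
endfacet
facet normal -0.211 0.479 -0.852
outer loop
vertex -1.328 0.002 2.777
vertex -1.196 -0.431 2.501
vertex -1.643 -0.245 2.716
endloop
endfacet
facet normal -0.592 0.631 0.502
outer loop
vertex -1.328 0.002 2.777
vertex -1.643 -0.245 2.716
vertex -1.056 -0.617 3.876
endloop
endfacet
facet normal -0.592 0.631 0.502
outer loop
vertex -1.056 -0.617 3.876
vertex -1.643 -0.245 2.716
vertex -1.371 -0.864 3.815
endloop
endfacet
facet normal 0.212 -0.481 0.851
outer loop
vertex -1.056 -0.617 3.876
vertex -1.371 -0.864 3.815
vertex -0.924 -1.049 3.599
endloop
endfacet
facet normal -0.210 0.479 -0.852
outer loop
vertex -1.643 -0.245 2.716
vertex -1.196 -0.431 2.501
vertex -1.697 -0.601 2.529
endloop
endfacet
facet normal -0.968 0.016 0.249
outer loop
vertex -1.643 -0.245 2.716
vertex -1.697 -0.601 2.529
vertex -1.371 -0.864 3.815
endloop
endfacet
facet normal -0.968 0.016 0.249
outer loop
vertex -1.371 -0.864 3.815
vertex -1.697 -0.601 2.529
vertex -1.425 -1.22 3.628
endloop
endfacet
facet normal 0.213 -0.479 0.851
outer loop
vertex -1.371 -0.864 3.815
vertex -1.425 -1.22 3.628
vertex -0.924 -1.049 3.599
endloop
endfacet
facet normal -0.211 0.481 -0.851
outer loop
vertex -1.697 -0.601 2.529
vertex -1.196 -0.431 2.501
vertex -1.457 -0.857 2.325
endloop
endfacet
facet normal -0.778 -0.610 -0.151
outer loop
vertex -1.697 -0.601 2.529
vertex -1.457 -0.857 2.325
vertex -1.425 -1.22 3.628
endloop
endfacet
facet normal -0.778 -0.610 -0.151
outer loop
vertex -1.425 -1.22 3.628
vertex -1.457 -0.857 2.325
vertex -1.185 -1.476 3.424
endloop
endfacet
facet normal 0.213 -0.479 0.852
outer loop
vertex -1.425 -1.22 3.628
vertex -1.185 -1.476 3.424
vertex -0.924 -1.049 3.599
endloop
endfacet
facet normal -0.211 0.481 -0.851
outer loop
vertex -1.457 -0.857 2.325
vertex -1.196 -0.431 2.501
vertex -1.064 -0.863 2.224
endloop
endfacet
facet normal -0.132 -0.877 -0.461
outer loop
vertex -1.457 -0.857 2.325
vertex -1.064 -0.863 2.224
vertex -1.185 -1.476 3.424
endloop
endfacet
facet normal -0.132 -0.877 -0.461
outer loop
vertex -1.185 -1.476 3.424
vertex -1.064 -0.863 2.224
vertex -0.792 -1.482 3.323
endloop
endfacet
facet normal 0.212 -0.479 0.852
outer loop
vertex -1.185 -1.476 3.424
vertex -0.792 -1.482 3.323
vertex -0.924 -1.049 3.599
endloop
endfacet
facet normal -0.212 0.481 -0.851
outer loop
vertex -1.064 -0.863 2.224
vertex -1.196 -0.431 2.501
vertex -0.749 -0.616 2.285
endloop
endfacet
facet normal 0.592 -0.631 -0.502
outer loop
vertex -1.064 -0.863 2.224
vertex -0.749 -0.616 2.285
vertex -0.792 -1.482 3.323
endloop
endfacet
facet normal 0.592 -0.631 -0.502
outer loop
vertex -0.792 -1.482 3.323
vertex -0.749 -0.616 2.285
vertex -0.477 -1.235 3.384
endloop
endfacet
facet normal 0.211 -0.479 0.852
outer loop
vertex -0.792 -1.482 3.323
vertex -0.477 -1.235 3.384
vertex -0.924 -1.049 3.599
endloop
endfacet
facet normal -0.213 0.479 -0.851
outer loop
vertex -0.749 -0.616 2.285
vertex -1.196 -0.431 2.501
vertex -0.695 -0.26 2.472
endloop
endfacet
facet normal 0.968 -0.016 -0.249
outer loop
vertex -0.749 -0.616 2.285
vertex -0.695 -0.26 2.472
vertex -0.477 -1.235 3.384
endloop
endfacet
facet normal 0.968 -0.016 -0.249
outer loop
vertex -0.477 -1.235 3.384
vertex -0.695 -0.26 2.472
vertex -0.423 -0.879 3.571
endloop
endfacet
facet normal 0.210 -0.479 0.852
outer loop
vertex -0.477 -1.235 3.384
vertex -0.423 -0.879 3.571
vertex -0.924 -1.049 3.599
endloop
endfacet

endsolid
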